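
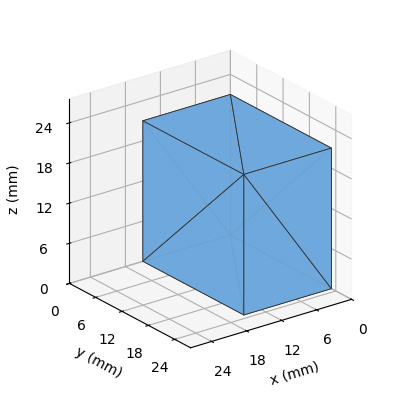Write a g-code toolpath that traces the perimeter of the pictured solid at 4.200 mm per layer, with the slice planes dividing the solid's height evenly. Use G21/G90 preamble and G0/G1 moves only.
Reading the render: the shape is a rectangular box, roughly 15 × 23 mm footprint and 21 mm tall (dimensions read to the nearest mm from the axis ticks). For the g-code, the solid's height is divided into equal slices at the stated Δz and each level perimeter traced with G1 moves after a G0 lift.

; perimeter-only toolpath
G21 ; units = mm
G90 ; absolute positioning
G28 ; home
; layer 1
G0 Z4.200
G0 X0.000 Y0.000
G1 X15.000 Y0.000
G1 X15.000 Y23.000
G1 X0.000 Y23.000
G1 X0.000 Y0.000
; layer 2
G0 Z8.400
G0 X0.000 Y0.000
G1 X15.000 Y0.000
G1 X15.000 Y23.000
G1 X0.000 Y23.000
G1 X0.000 Y0.000
; layer 3
G0 Z12.600
G0 X0.000 Y0.000
G1 X15.000 Y0.000
G1 X15.000 Y23.000
G1 X0.000 Y23.000
G1 X0.000 Y0.000
; layer 4
G0 Z16.800
G0 X0.000 Y0.000
G1 X15.000 Y0.000
G1 X15.000 Y23.000
G1 X0.000 Y23.000
G1 X0.000 Y0.000
; layer 5
G0 Z21.000
G0 X0.000 Y0.000
G1 X15.000 Y0.000
G1 X15.000 Y23.000
G1 X0.000 Y23.000
G1 X0.000 Y0.000
M2 ; end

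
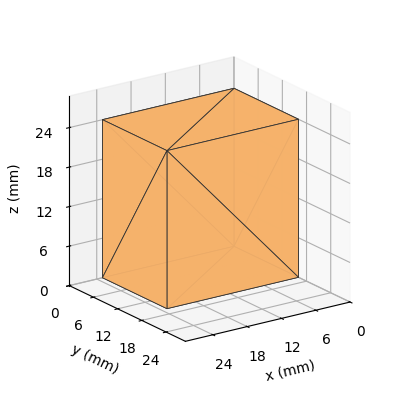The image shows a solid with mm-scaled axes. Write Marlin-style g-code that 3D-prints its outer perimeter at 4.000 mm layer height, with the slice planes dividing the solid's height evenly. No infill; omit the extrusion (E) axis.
Reading the render: the shape is a rectangular box, roughly 23 × 16 mm footprint and 24 mm tall (dimensions read to the nearest mm from the axis ticks). For the g-code, the solid's height is divided into equal slices at the stated Δz and each level perimeter traced with G1 moves after a G0 lift.

; perimeter-only toolpath
G21 ; units = mm
G90 ; absolute positioning
G28 ; home
; layer 1
G0 Z4.000
G0 X0.000 Y0.000
G1 X23.000 Y0.000
G1 X23.000 Y16.000
G1 X0.000 Y16.000
G1 X0.000 Y0.000
; layer 2
G0 Z8.000
G0 X0.000 Y0.000
G1 X23.000 Y0.000
G1 X23.000 Y16.000
G1 X0.000 Y16.000
G1 X0.000 Y0.000
; layer 3
G0 Z12.000
G0 X0.000 Y0.000
G1 X23.000 Y0.000
G1 X23.000 Y16.000
G1 X0.000 Y16.000
G1 X0.000 Y0.000
; layer 4
G0 Z16.000
G0 X0.000 Y0.000
G1 X23.000 Y0.000
G1 X23.000 Y16.000
G1 X0.000 Y16.000
G1 X0.000 Y0.000
; layer 5
G0 Z20.000
G0 X0.000 Y0.000
G1 X23.000 Y0.000
G1 X23.000 Y16.000
G1 X0.000 Y16.000
G1 X0.000 Y0.000
; layer 6
G0 Z24.000
G0 X0.000 Y0.000
G1 X23.000 Y0.000
G1 X23.000 Y16.000
G1 X0.000 Y16.000
G1 X0.000 Y0.000
M2 ; end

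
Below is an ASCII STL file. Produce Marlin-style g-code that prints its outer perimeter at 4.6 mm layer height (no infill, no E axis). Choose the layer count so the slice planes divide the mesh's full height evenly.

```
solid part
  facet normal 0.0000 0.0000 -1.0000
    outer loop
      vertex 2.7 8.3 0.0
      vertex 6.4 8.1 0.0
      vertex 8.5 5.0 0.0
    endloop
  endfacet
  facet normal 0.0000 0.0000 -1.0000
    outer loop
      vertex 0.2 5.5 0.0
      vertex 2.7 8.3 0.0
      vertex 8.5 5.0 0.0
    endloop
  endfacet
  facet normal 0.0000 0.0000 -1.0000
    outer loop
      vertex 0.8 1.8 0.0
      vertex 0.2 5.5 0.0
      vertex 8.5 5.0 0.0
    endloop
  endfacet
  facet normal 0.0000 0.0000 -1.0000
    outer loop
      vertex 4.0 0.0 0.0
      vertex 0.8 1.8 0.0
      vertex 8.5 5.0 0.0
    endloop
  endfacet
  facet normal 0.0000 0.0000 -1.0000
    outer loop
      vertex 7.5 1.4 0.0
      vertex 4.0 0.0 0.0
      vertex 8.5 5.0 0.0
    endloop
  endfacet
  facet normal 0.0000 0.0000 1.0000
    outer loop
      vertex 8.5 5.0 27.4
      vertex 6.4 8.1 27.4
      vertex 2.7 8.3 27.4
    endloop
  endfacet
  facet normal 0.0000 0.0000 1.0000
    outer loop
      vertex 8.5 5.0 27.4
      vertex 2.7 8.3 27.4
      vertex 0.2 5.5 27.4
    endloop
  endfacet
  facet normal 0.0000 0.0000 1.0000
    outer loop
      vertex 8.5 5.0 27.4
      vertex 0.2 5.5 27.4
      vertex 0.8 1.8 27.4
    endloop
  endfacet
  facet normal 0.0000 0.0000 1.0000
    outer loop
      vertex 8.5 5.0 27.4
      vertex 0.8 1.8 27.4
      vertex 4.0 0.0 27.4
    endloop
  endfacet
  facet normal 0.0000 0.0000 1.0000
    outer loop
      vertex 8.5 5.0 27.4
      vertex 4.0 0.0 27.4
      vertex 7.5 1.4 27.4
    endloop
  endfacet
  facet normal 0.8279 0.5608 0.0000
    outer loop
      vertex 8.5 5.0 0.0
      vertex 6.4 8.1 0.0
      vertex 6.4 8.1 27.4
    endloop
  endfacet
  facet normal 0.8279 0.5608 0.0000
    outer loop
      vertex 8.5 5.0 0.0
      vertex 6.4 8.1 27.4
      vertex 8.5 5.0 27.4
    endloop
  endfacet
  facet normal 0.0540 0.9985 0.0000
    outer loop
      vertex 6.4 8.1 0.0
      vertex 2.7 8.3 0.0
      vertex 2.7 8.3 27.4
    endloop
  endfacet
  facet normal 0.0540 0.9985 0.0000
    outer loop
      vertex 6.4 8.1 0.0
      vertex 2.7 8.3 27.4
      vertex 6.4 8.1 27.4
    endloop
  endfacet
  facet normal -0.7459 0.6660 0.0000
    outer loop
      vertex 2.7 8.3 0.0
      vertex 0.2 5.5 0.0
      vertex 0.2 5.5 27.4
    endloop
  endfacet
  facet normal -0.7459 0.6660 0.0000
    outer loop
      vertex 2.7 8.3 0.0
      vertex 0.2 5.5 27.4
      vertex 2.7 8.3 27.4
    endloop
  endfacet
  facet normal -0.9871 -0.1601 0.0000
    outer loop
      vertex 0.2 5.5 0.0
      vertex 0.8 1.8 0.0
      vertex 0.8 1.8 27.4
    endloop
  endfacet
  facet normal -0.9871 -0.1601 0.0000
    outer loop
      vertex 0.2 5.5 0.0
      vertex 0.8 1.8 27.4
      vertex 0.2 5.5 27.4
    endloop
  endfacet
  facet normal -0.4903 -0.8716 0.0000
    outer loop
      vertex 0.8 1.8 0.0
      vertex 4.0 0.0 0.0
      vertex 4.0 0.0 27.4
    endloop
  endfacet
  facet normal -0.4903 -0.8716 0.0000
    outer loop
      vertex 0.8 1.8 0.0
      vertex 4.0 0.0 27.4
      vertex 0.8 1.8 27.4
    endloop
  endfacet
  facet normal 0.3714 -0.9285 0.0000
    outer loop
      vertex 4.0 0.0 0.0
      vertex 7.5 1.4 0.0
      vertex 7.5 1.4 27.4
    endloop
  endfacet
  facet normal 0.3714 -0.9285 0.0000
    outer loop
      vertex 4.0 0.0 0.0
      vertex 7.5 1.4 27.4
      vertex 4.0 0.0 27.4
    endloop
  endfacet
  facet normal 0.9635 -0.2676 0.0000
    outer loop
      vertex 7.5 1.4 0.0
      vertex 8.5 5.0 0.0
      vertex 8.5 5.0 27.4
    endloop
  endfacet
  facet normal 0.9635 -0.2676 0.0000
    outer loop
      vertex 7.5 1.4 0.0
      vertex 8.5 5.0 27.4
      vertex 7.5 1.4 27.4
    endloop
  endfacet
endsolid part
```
; perimeter-only toolpath
G21 ; units = mm
G90 ; absolute positioning
G28 ; home
; layer 1
G0 Z4.6
G0 X8.5 Y5.0
G1 X6.4 Y8.1
G1 X2.7 Y8.3
G1 X0.2 Y5.5
G1 X0.8 Y1.8
G1 X4.0 Y0.0
G1 X7.5 Y1.4
G1 X8.5 Y5.0
; layer 2
G0 Z9.1
G0 X8.5 Y5.0
G1 X6.4 Y8.1
G1 X2.7 Y8.3
G1 X0.2 Y5.5
G1 X0.8 Y1.8
G1 X4.0 Y0.0
G1 X7.5 Y1.4
G1 X8.5 Y5.0
; layer 3
G0 Z13.7
G0 X8.5 Y5.0
G1 X6.4 Y8.1
G1 X2.7 Y8.3
G1 X0.2 Y5.5
G1 X0.8 Y1.8
G1 X4.0 Y0.0
G1 X7.5 Y1.4
G1 X8.5 Y5.0
; layer 4
G0 Z18.3
G0 X8.5 Y5.0
G1 X6.4 Y8.1
G1 X2.7 Y8.3
G1 X0.2 Y5.5
G1 X0.8 Y1.8
G1 X4.0 Y0.0
G1 X7.5 Y1.4
G1 X8.5 Y5.0
; layer 5
G0 Z22.8
G0 X8.5 Y5.0
G1 X6.4 Y8.1
G1 X2.7 Y8.3
G1 X0.2 Y5.5
G1 X0.8 Y1.8
G1 X4.0 Y0.0
G1 X7.5 Y1.4
G1 X8.5 Y5.0
; layer 6
G0 Z27.4
G0 X8.5 Y5.0
G1 X6.4 Y8.1
G1 X2.7 Y8.3
G1 X0.2 Y5.5
G1 X0.8 Y1.8
G1 X4.0 Y0.0
G1 X7.5 Y1.4
G1 X8.5 Y5.0
M2 ; end

The solid is a regular 7-sided prism (a cylinder approximated with 7 flat sides), circumscribed radius ≈ 4.3 mm, height ≈ 27.4 mm. Slicing at Δz = 4.6 mm — 6 equal slices spanning the solid's height, so layer i sits at z = i·h/6 — gives 6 non-empty perimeters. Each is a 7-segment closed polygon; G0 lifts to the layer z and rapids to the start vertex, then G1 traces the edges.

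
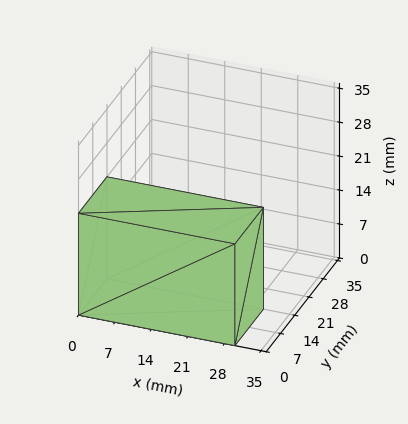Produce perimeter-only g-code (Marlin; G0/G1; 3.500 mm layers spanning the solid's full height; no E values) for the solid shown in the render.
Reading the render: the shape is a rectangular box, roughly 30 × 14 mm footprint and 21 mm tall (dimensions read to the nearest mm from the axis ticks). For the g-code, the solid's height is divided into equal slices at the stated Δz and each level perimeter traced with G1 moves after a G0 lift.

; perimeter-only toolpath
G21 ; units = mm
G90 ; absolute positioning
G28 ; home
; layer 1
G0 Z3.500
G0 X0.000 Y0.000
G1 X30.000 Y0.000
G1 X30.000 Y14.000
G1 X0.000 Y14.000
G1 X0.000 Y0.000
; layer 2
G0 Z7.000
G0 X0.000 Y0.000
G1 X30.000 Y0.000
G1 X30.000 Y14.000
G1 X0.000 Y14.000
G1 X0.000 Y0.000
; layer 3
G0 Z10.500
G0 X0.000 Y0.000
G1 X30.000 Y0.000
G1 X30.000 Y14.000
G1 X0.000 Y14.000
G1 X0.000 Y0.000
; layer 4
G0 Z14.000
G0 X0.000 Y0.000
G1 X30.000 Y0.000
G1 X30.000 Y14.000
G1 X0.000 Y14.000
G1 X0.000 Y0.000
; layer 5
G0 Z17.500
G0 X0.000 Y0.000
G1 X30.000 Y0.000
G1 X30.000 Y14.000
G1 X0.000 Y14.000
G1 X0.000 Y0.000
; layer 6
G0 Z21.000
G0 X0.000 Y0.000
G1 X30.000 Y0.000
G1 X30.000 Y14.000
G1 X0.000 Y14.000
G1 X0.000 Y0.000
M2 ; end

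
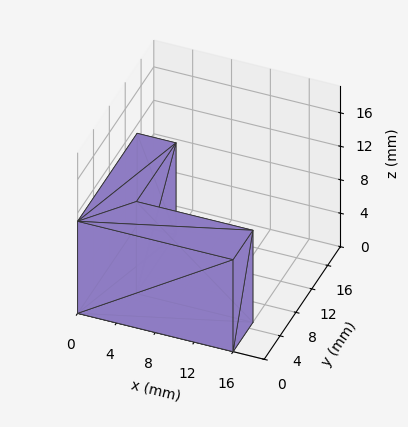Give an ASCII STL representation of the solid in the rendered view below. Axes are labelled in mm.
Reading the render: the shape is an L-shaped prism: outer 16 × 15 mm, arm thicknesses ≈ 5 mm (horizontal) and 4 mm (vertical), extruded 11 mm in z (dimensions read to the nearest mm from the axis ticks). For the STL, each face is triangulated and given an outward normal.

solid part
  facet normal 0.0000 0.0000 -1.0000
    outer loop
      vertex 16.00 5.00 0.00
      vertex 16.00 0.00 0.00
      vertex 0.00 0.00 0.00
    endloop
  endfacet
  facet normal 0.0000 0.0000 -1.0000
    outer loop
      vertex 4.00 5.00 0.00
      vertex 16.00 5.00 0.00
      vertex 0.00 0.00 0.00
    endloop
  endfacet
  facet normal 0.0000 0.0000 -1.0000
    outer loop
      vertex 4.00 15.00 0.00
      vertex 4.00 5.00 0.00
      vertex 0.00 0.00 0.00
    endloop
  endfacet
  facet normal 0.0000 0.0000 -1.0000
    outer loop
      vertex 0.00 15.00 0.00
      vertex 4.00 15.00 0.00
      vertex 0.00 0.00 0.00
    endloop
  endfacet
  facet normal 0.0000 0.0000 1.0000
    outer loop
      vertex 0.00 0.00 11.00
      vertex 16.00 0.00 11.00
      vertex 16.00 5.00 11.00
    endloop
  endfacet
  facet normal 0.0000 0.0000 1.0000
    outer loop
      vertex 0.00 0.00 11.00
      vertex 16.00 5.00 11.00
      vertex 4.00 5.00 11.00
    endloop
  endfacet
  facet normal 0.0000 0.0000 1.0000
    outer loop
      vertex 0.00 0.00 11.00
      vertex 4.00 5.00 11.00
      vertex 4.00 15.00 11.00
    endloop
  endfacet
  facet normal 0.0000 0.0000 1.0000
    outer loop
      vertex 0.00 0.00 11.00
      vertex 4.00 15.00 11.00
      vertex 0.00 15.00 11.00
    endloop
  endfacet
  facet normal 0.0000 -1.0000 0.0000
    outer loop
      vertex 0.00 0.00 0.00
      vertex 16.00 0.00 0.00
      vertex 16.00 0.00 11.00
    endloop
  endfacet
  facet normal 0.0000 -1.0000 0.0000
    outer loop
      vertex 0.00 0.00 0.00
      vertex 16.00 0.00 11.00
      vertex 0.00 0.00 11.00
    endloop
  endfacet
  facet normal 1.0000 0.0000 0.0000
    outer loop
      vertex 16.00 0.00 0.00
      vertex 16.00 5.00 0.00
      vertex 16.00 5.00 11.00
    endloop
  endfacet
  facet normal 1.0000 0.0000 0.0000
    outer loop
      vertex 16.00 0.00 0.00
      vertex 16.00 5.00 11.00
      vertex 16.00 0.00 11.00
    endloop
  endfacet
  facet normal 0.0000 1.0000 0.0000
    outer loop
      vertex 16.00 5.00 0.00
      vertex 4.00 5.00 0.00
      vertex 4.00 5.00 11.00
    endloop
  endfacet
  facet normal 0.0000 1.0000 0.0000
    outer loop
      vertex 16.00 5.00 0.00
      vertex 4.00 5.00 11.00
      vertex 16.00 5.00 11.00
    endloop
  endfacet
  facet normal 1.0000 0.0000 0.0000
    outer loop
      vertex 4.00 5.00 0.00
      vertex 4.00 15.00 0.00
      vertex 4.00 15.00 11.00
    endloop
  endfacet
  facet normal 1.0000 0.0000 0.0000
    outer loop
      vertex 4.00 5.00 0.00
      vertex 4.00 15.00 11.00
      vertex 4.00 5.00 11.00
    endloop
  endfacet
  facet normal 0.0000 1.0000 0.0000
    outer loop
      vertex 4.00 15.00 0.00
      vertex 0.00 15.00 0.00
      vertex 0.00 15.00 11.00
    endloop
  endfacet
  facet normal 0.0000 1.0000 0.0000
    outer loop
      vertex 4.00 15.00 0.00
      vertex 0.00 15.00 11.00
      vertex 4.00 15.00 11.00
    endloop
  endfacet
  facet normal -1.0000 0.0000 0.0000
    outer loop
      vertex 0.00 15.00 0.00
      vertex 0.00 0.00 0.00
      vertex 0.00 0.00 11.00
    endloop
  endfacet
  facet normal -1.0000 0.0000 0.0000
    outer loop
      vertex 0.00 15.00 0.00
      vertex 0.00 0.00 11.00
      vertex 0.00 15.00 11.00
    endloop
  endfacet
endsolid part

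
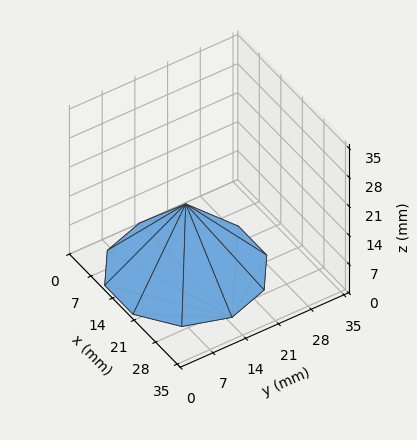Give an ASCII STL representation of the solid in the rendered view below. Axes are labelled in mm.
Reading the render: the shape is a regular 10-sided pyramid, base circumscribed radius ≈ 15 mm, apex at z ≈ 16 mm (dimensions read to the nearest mm from the axis ticks). For the STL, each face is triangulated and given an outward normal.

solid part
  facet normal 0.0000 0.0000 -1.0000
    outer loop
      vertex 19.6 29.3 0.0
      vertex 27.1 23.8 0.0
      vertex 30.0 15.0 0.0
    endloop
  endfacet
  facet normal 0.0000 0.0000 -1.0000
    outer loop
      vertex 10.4 29.3 0.0
      vertex 19.6 29.3 0.0
      vertex 30.0 15.0 0.0
    endloop
  endfacet
  facet normal 0.0000 0.0000 -1.0000
    outer loop
      vertex 2.9 23.8 0.0
      vertex 10.4 29.3 0.0
      vertex 30.0 15.0 0.0
    endloop
  endfacet
  facet normal 0.0000 0.0000 -1.0000
    outer loop
      vertex 0.0 15.0 0.0
      vertex 2.9 23.8 0.0
      vertex 30.0 15.0 0.0
    endloop
  endfacet
  facet normal 0.0000 0.0000 -1.0000
    outer loop
      vertex 2.9 6.2 0.0
      vertex 0.0 15.0 0.0
      vertex 30.0 15.0 0.0
    endloop
  endfacet
  facet normal 0.0000 0.0000 -1.0000
    outer loop
      vertex 10.4 0.7 0.0
      vertex 2.9 6.2 0.0
      vertex 30.0 15.0 0.0
    endloop
  endfacet
  facet normal 0.0000 0.0000 -1.0000
    outer loop
      vertex 19.6 0.7 0.0
      vertex 10.4 0.7 0.0
      vertex 30.0 15.0 0.0
    endloop
  endfacet
  facet normal 0.0000 0.0000 -1.0000
    outer loop
      vertex 27.1 6.2 0.0
      vertex 19.6 0.7 0.0
      vertex 30.0 15.0 0.0
    endloop
  endfacet
  facet normal 0.7093 0.2338 0.6650
    outer loop
      vertex 30.0 15.0 0.0
      vertex 27.1 23.8 0.0
      vertex 15.0 15.0 16.0
    endloop
  endfacet
  facet normal 0.4416 0.6022 0.6651
    outer loop
      vertex 27.1 23.8 0.0
      vertex 19.6 29.3 0.0
      vertex 15.0 15.0 16.0
    endloop
  endfacet
  facet normal 0.0000 0.7456 0.6664
    outer loop
      vertex 19.6 29.3 0.0
      vertex 10.4 29.3 0.0
      vertex 15.0 15.0 16.0
    endloop
  endfacet
  facet normal -0.4416 0.6022 0.6651
    outer loop
      vertex 10.4 29.3 0.0
      vertex 2.9 23.8 0.0
      vertex 15.0 15.0 16.0
    endloop
  endfacet
  facet normal -0.7093 0.2338 0.6650
    outer loop
      vertex 2.9 23.8 0.0
      vertex 0.0 15.0 0.0
      vertex 15.0 15.0 16.0
    endloop
  endfacet
  facet normal -0.7093 -0.2338 0.6650
    outer loop
      vertex 0.0 15.0 0.0
      vertex 2.9 6.2 0.0
      vertex 15.0 15.0 16.0
    endloop
  endfacet
  facet normal -0.4416 -0.6022 0.6651
    outer loop
      vertex 2.9 6.2 0.0
      vertex 10.4 0.7 0.0
      vertex 15.0 15.0 16.0
    endloop
  endfacet
  facet normal 0.0000 -0.7456 0.6664
    outer loop
      vertex 10.4 0.7 0.0
      vertex 19.6 0.7 0.0
      vertex 15.0 15.0 16.0
    endloop
  endfacet
  facet normal 0.4416 -0.6022 0.6651
    outer loop
      vertex 19.6 0.7 0.0
      vertex 27.1 6.2 0.0
      vertex 15.0 15.0 16.0
    endloop
  endfacet
  facet normal 0.7093 -0.2338 0.6650
    outer loop
      vertex 27.1 6.2 0.0
      vertex 30.0 15.0 0.0
      vertex 15.0 15.0 16.0
    endloop
  endfacet
endsolid part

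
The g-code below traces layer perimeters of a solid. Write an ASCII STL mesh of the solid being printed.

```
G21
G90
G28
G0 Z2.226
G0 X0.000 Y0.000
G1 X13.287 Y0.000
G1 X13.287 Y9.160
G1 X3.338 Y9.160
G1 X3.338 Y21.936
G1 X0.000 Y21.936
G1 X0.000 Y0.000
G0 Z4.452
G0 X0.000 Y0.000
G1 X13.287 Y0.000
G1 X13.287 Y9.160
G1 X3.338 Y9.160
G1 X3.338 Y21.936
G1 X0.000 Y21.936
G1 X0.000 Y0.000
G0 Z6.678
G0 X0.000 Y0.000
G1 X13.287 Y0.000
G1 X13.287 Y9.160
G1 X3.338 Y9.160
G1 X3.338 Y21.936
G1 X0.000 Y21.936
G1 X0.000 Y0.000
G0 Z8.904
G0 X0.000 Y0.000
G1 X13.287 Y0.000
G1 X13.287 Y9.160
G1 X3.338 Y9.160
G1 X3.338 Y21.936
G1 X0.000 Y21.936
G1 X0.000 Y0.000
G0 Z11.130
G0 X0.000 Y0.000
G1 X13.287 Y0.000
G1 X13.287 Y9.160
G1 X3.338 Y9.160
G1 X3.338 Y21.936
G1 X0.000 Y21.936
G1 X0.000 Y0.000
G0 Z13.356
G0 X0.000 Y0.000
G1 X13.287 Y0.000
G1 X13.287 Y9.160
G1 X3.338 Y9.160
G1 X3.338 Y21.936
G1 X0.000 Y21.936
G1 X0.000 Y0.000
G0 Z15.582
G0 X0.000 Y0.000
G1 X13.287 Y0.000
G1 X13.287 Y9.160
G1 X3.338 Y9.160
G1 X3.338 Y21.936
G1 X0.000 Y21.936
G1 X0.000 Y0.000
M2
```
solid part
  facet normal 0.0000 0.0000 -1.0000
    outer loop
      vertex 13.287 9.160 0.000
      vertex 13.287 0.000 0.000
      vertex 0.000 0.000 0.000
    endloop
  endfacet
  facet normal 0.0000 0.0000 -1.0000
    outer loop
      vertex 3.338 9.160 0.000
      vertex 13.287 9.160 0.000
      vertex 0.000 0.000 0.000
    endloop
  endfacet
  facet normal 0.0000 0.0000 -1.0000
    outer loop
      vertex 3.338 21.936 0.000
      vertex 3.338 9.160 0.000
      vertex 0.000 0.000 0.000
    endloop
  endfacet
  facet normal 0.0000 0.0000 -1.0000
    outer loop
      vertex 0.000 21.936 0.000
      vertex 3.338 21.936 0.000
      vertex 0.000 0.000 0.000
    endloop
  endfacet
  facet normal 0.0000 0.0000 1.0000
    outer loop
      vertex 0.000 0.000 15.582
      vertex 13.287 0.000 15.582
      vertex 13.287 9.160 15.582
    endloop
  endfacet
  facet normal 0.0000 0.0000 1.0000
    outer loop
      vertex 0.000 0.000 15.582
      vertex 13.287 9.160 15.582
      vertex 3.338 9.160 15.582
    endloop
  endfacet
  facet normal 0.0000 0.0000 1.0000
    outer loop
      vertex 0.000 0.000 15.582
      vertex 3.338 9.160 15.582
      vertex 3.338 21.936 15.582
    endloop
  endfacet
  facet normal 0.0000 0.0000 1.0000
    outer loop
      vertex 0.000 0.000 15.582
      vertex 3.338 21.936 15.582
      vertex 0.000 21.936 15.582
    endloop
  endfacet
  facet normal 0.0000 -1.0000 0.0000
    outer loop
      vertex 0.000 0.000 0.000
      vertex 13.287 0.000 0.000
      vertex 13.287 0.000 15.582
    endloop
  endfacet
  facet normal 0.0000 -1.0000 0.0000
    outer loop
      vertex 0.000 0.000 0.000
      vertex 13.287 0.000 15.582
      vertex 0.000 0.000 15.582
    endloop
  endfacet
  facet normal 1.0000 0.0000 0.0000
    outer loop
      vertex 13.287 0.000 0.000
      vertex 13.287 9.160 0.000
      vertex 13.287 9.160 15.582
    endloop
  endfacet
  facet normal 1.0000 0.0000 0.0000
    outer loop
      vertex 13.287 0.000 0.000
      vertex 13.287 9.160 15.582
      vertex 13.287 0.000 15.582
    endloop
  endfacet
  facet normal 0.0000 1.0000 0.0000
    outer loop
      vertex 13.287 9.160 0.000
      vertex 3.338 9.160 0.000
      vertex 3.338 9.160 15.582
    endloop
  endfacet
  facet normal 0.0000 1.0000 0.0000
    outer loop
      vertex 13.287 9.160 0.000
      vertex 3.338 9.160 15.582
      vertex 13.287 9.160 15.582
    endloop
  endfacet
  facet normal 1.0000 0.0000 0.0000
    outer loop
      vertex 3.338 9.160 0.000
      vertex 3.338 21.936 0.000
      vertex 3.338 21.936 15.582
    endloop
  endfacet
  facet normal 1.0000 0.0000 0.0000
    outer loop
      vertex 3.338 9.160 0.000
      vertex 3.338 21.936 15.582
      vertex 3.338 9.160 15.582
    endloop
  endfacet
  facet normal 0.0000 1.0000 0.0000
    outer loop
      vertex 3.338 21.936 0.000
      vertex 0.000 21.936 0.000
      vertex 0.000 21.936 15.582
    endloop
  endfacet
  facet normal 0.0000 1.0000 0.0000
    outer loop
      vertex 3.338 21.936 0.000
      vertex 0.000 21.936 15.582
      vertex 3.338 21.936 15.582
    endloop
  endfacet
  facet normal -1.0000 0.0000 0.0000
    outer loop
      vertex 0.000 21.936 0.000
      vertex 0.000 0.000 0.000
      vertex 0.000 0.000 15.582
    endloop
  endfacet
  facet normal -1.0000 0.0000 0.0000
    outer loop
      vertex 0.000 21.936 0.000
      vertex 0.000 0.000 15.582
      vertex 0.000 21.936 15.582
    endloop
  endfacet
endsolid part

The G0 Z moves step by Δz≈2.226 mm. Every layer's G1 loop is the same polygon, so the solid is a straight extrusion of it from z=0 to z≈15.6. Closing with flat bottom and top caps and triangulating gives 20 facets — an L-shaped prism: outer 13.3 × 21.9 mm, arm thicknesses ≈ 9.16 mm (horizontal) and 3.34 mm (vertical), extruded 15.6 mm in z.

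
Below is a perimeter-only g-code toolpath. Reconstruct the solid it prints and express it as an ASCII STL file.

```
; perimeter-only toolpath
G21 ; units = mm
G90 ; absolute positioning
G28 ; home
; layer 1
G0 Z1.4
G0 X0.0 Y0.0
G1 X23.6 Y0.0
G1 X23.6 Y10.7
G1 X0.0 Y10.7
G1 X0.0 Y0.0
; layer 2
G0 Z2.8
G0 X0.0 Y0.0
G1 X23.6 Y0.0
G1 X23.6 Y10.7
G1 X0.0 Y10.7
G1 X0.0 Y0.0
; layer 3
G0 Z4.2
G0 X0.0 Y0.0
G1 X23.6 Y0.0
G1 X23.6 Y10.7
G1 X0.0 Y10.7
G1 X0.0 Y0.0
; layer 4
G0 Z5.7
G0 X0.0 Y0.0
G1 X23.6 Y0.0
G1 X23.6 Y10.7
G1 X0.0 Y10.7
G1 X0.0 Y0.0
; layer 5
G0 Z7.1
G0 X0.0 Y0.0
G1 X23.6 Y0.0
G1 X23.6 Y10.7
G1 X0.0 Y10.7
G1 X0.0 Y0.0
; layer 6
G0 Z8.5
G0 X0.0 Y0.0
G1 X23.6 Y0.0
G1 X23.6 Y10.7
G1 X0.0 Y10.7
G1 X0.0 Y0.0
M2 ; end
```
solid part
  facet normal 0.0000 0.0000 -1.0000
    outer loop
      vertex 23.6 10.7 0.0
      vertex 23.6 0.0 0.0
      vertex 0.0 0.0 0.0
    endloop
  endfacet
  facet normal 0.0000 0.0000 -1.0000
    outer loop
      vertex 0.0 10.7 0.0
      vertex 23.6 10.7 0.0
      vertex 0.0 0.0 0.0
    endloop
  endfacet
  facet normal 0.0000 0.0000 1.0000
    outer loop
      vertex 0.0 0.0 8.5
      vertex 23.6 0.0 8.5
      vertex 23.6 10.7 8.5
    endloop
  endfacet
  facet normal 0.0000 0.0000 1.0000
    outer loop
      vertex 0.0 0.0 8.5
      vertex 23.6 10.7 8.5
      vertex 0.0 10.7 8.5
    endloop
  endfacet
  facet normal 0.0000 -1.0000 0.0000
    outer loop
      vertex 0.0 0.0 0.0
      vertex 23.6 0.0 0.0
      vertex 23.6 0.0 8.5
    endloop
  endfacet
  facet normal 0.0000 -1.0000 0.0000
    outer loop
      vertex 0.0 0.0 0.0
      vertex 23.6 0.0 8.5
      vertex 0.0 0.0 8.5
    endloop
  endfacet
  facet normal 0.0000 1.0000 0.0000
    outer loop
      vertex 23.6 10.7 8.5
      vertex 23.6 10.7 0.0
      vertex 0.0 10.7 0.0
    endloop
  endfacet
  facet normal 0.0000 1.0000 0.0000
    outer loop
      vertex 0.0 10.7 8.5
      vertex 23.6 10.7 8.5
      vertex 0.0 10.7 0.0
    endloop
  endfacet
  facet normal -1.0000 0.0000 0.0000
    outer loop
      vertex 0.0 10.7 8.5
      vertex 0.0 10.7 0.0
      vertex 0.0 0.0 0.0
    endloop
  endfacet
  facet normal -1.0000 0.0000 0.0000
    outer loop
      vertex 0.0 0.0 8.5
      vertex 0.0 10.7 8.5
      vertex 0.0 0.0 0.0
    endloop
  endfacet
  facet normal 1.0000 0.0000 0.0000
    outer loop
      vertex 23.6 0.0 0.0
      vertex 23.6 10.7 0.0
      vertex 23.6 10.7 8.5
    endloop
  endfacet
  facet normal 1.0000 0.0000 0.0000
    outer loop
      vertex 23.6 0.0 0.0
      vertex 23.6 10.7 8.5
      vertex 23.6 0.0 8.5
    endloop
  endfacet
endsolid part

The G0 Z moves step by Δz≈1.4 mm. Every layer's G1 loop is the same polygon, so the solid is a straight extrusion of it from z=0 to z≈8.5. Closing with flat bottom and top caps and triangulating gives 12 facets — a rectangular box, roughly 23.6 × 10.7 mm footprint and 8.5 mm tall.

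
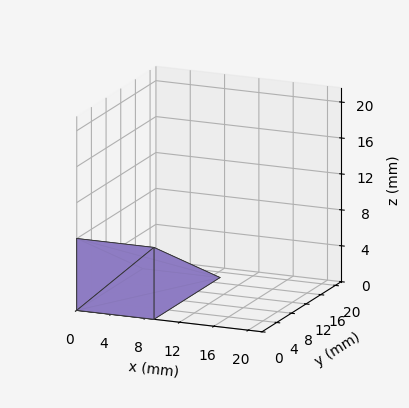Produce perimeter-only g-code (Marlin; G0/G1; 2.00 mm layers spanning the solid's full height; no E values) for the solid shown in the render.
Reading the render: the shape is a wedge (ramp): 9 × 18 mm base, rising to 8 mm along the y=0 edge and sloping linearly to z=0 at y=18 (dimensions read to the nearest mm from the axis ticks). For the g-code, the solid's height is divided into equal slices at the stated Δz and each level perimeter traced with G1 moves after a G0 lift.

; perimeter-only toolpath
G21 ; units = mm
G90 ; absolute positioning
G28 ; home
; layer 1
G0 Z2.00
G0 X0.00 Y0.00
G1 X9.00 Y0.00
G1 X9.00 Y13.50
G1 X0.00 Y13.50
G1 X0.00 Y0.00
; layer 2
G0 Z4.00
G0 X0.00 Y0.00
G1 X9.00 Y0.00
G1 X9.00 Y9.00
G1 X0.00 Y9.00
G1 X0.00 Y0.00
; layer 3
G0 Z6.00
G0 X0.00 Y0.00
G1 X9.00 Y0.00
G1 X9.00 Y4.50
G1 X0.00 Y4.50
G1 X0.00 Y0.00
M2 ; end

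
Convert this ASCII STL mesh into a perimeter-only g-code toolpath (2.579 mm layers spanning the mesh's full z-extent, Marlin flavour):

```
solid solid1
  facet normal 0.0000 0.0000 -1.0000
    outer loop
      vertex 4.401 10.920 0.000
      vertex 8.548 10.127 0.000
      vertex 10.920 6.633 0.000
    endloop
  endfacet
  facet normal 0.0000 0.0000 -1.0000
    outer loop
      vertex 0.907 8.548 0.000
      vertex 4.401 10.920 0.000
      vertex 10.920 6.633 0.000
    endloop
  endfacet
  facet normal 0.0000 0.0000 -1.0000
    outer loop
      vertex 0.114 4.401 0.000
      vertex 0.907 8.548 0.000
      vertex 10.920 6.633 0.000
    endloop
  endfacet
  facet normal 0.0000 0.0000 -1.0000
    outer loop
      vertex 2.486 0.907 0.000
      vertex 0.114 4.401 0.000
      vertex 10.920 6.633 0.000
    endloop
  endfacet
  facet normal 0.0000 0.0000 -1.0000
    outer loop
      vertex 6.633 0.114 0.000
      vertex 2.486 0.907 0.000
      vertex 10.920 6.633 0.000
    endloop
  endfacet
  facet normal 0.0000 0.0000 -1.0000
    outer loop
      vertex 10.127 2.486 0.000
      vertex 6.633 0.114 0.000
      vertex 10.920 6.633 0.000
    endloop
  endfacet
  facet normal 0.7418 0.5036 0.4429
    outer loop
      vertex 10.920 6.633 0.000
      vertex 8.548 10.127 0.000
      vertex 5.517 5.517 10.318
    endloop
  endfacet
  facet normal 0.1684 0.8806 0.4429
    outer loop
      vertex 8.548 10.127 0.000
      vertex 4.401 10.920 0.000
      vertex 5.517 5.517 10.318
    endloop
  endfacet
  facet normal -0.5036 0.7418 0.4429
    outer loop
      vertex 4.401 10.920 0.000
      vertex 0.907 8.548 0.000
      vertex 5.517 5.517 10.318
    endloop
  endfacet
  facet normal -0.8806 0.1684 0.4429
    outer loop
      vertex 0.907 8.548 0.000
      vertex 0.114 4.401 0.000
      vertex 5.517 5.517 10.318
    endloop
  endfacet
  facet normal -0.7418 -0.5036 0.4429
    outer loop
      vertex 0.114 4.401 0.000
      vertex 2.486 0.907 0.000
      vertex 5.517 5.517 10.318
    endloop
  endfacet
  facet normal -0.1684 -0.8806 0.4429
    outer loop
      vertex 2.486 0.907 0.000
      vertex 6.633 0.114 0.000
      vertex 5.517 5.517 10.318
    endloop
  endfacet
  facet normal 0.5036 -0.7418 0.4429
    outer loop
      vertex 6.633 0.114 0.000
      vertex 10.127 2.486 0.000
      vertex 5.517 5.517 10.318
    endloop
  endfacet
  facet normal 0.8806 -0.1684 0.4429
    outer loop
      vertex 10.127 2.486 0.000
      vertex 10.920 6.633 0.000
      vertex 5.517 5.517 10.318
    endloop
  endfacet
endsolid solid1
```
; perimeter-only toolpath
G21 ; units = mm
G90 ; absolute positioning
G28 ; home
; layer 1
G0 Z2.579
G0 X9.569 Y6.354
G1 X7.790 Y8.975
G1 X4.680 Y9.569
G1 X2.059 Y7.790
G1 X1.465 Y4.680
G1 X3.244 Y2.059
G1 X6.354 Y1.465
G1 X8.975 Y3.244
G1 X9.569 Y6.354
; layer 2
G0 Z5.159
G0 X8.219 Y6.075
G1 X7.033 Y7.822
G1 X4.959 Y8.219
G1 X3.212 Y7.033
G1 X2.816 Y4.959
G1 X4.002 Y3.212
G1 X6.075 Y2.816
G1 X7.822 Y4.002
G1 X8.219 Y6.075
; layer 3
G0 Z7.739
G0 X6.868 Y5.796
G1 X6.275 Y6.670
G1 X5.238 Y6.868
G1 X4.365 Y6.275
G1 X4.166 Y5.238
G1 X4.759 Y4.365
G1 X5.796 Y4.166
G1 X6.670 Y4.759
G1 X6.868 Y5.796
M2 ; end

The solid is a regular 8-sided pyramid, base circumscribed radius ≈ 5.52 mm, apex at z ≈ 10.3 mm. Slicing at Δz = 2.579 mm — 4 equal slices spanning the solid's height, so layer i sits at z = i·h/4 — gives 3 non-empty perimeters. Each is a 8-segment closed polygon; G0 lifts to the layer z and rapids to the start vertex, then G1 traces the edges. The cross-section shrinks linearly with z (the slice at the apex is degenerate and omitted).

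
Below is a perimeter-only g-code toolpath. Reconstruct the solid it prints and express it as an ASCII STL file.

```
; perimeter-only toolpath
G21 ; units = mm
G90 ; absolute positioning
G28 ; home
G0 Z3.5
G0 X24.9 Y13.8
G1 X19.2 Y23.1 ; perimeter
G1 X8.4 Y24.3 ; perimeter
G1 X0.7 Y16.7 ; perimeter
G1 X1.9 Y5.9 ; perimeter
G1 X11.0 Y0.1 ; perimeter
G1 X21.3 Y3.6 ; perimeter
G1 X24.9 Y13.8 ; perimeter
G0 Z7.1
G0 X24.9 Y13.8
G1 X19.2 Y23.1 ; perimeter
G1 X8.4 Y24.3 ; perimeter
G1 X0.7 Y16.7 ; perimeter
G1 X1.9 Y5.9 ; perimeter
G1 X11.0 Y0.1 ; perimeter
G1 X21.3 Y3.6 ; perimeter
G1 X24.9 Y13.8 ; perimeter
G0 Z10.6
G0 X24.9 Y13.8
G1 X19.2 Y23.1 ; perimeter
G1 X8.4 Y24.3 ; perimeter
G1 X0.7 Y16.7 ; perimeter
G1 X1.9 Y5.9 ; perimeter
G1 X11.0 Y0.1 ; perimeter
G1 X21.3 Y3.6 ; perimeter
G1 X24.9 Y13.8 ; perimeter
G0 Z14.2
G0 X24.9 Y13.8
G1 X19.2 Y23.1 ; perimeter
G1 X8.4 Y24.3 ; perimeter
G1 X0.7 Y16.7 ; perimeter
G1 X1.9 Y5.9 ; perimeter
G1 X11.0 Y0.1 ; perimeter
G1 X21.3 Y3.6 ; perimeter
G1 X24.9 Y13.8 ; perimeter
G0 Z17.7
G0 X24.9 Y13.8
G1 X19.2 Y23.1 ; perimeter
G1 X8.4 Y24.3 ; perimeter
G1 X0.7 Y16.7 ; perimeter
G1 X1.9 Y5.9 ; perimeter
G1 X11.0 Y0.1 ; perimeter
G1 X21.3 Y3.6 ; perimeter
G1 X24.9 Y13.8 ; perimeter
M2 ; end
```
solid part
  facet normal 0.0000 0.0000 -1.0000
    outer loop
      vertex 8.4 24.3 0.0
      vertex 19.2 23.1 0.0
      vertex 24.9 13.8 0.0
    endloop
  endfacet
  facet normal 0.0000 0.0000 -1.0000
    outer loop
      vertex 0.7 16.7 0.0
      vertex 8.4 24.3 0.0
      vertex 24.9 13.8 0.0
    endloop
  endfacet
  facet normal 0.0000 0.0000 -1.0000
    outer loop
      vertex 1.9 5.9 0.0
      vertex 0.7 16.7 0.0
      vertex 24.9 13.8 0.0
    endloop
  endfacet
  facet normal 0.0000 0.0000 -1.0000
    outer loop
      vertex 11.0 0.1 0.0
      vertex 1.9 5.9 0.0
      vertex 24.9 13.8 0.0
    endloop
  endfacet
  facet normal 0.0000 0.0000 -1.0000
    outer loop
      vertex 21.3 3.6 0.0
      vertex 11.0 0.1 0.0
      vertex 24.9 13.8 0.0
    endloop
  endfacet
  facet normal 0.0000 0.0000 1.0000
    outer loop
      vertex 24.9 13.8 17.7
      vertex 19.2 23.1 17.7
      vertex 8.4 24.3 17.7
    endloop
  endfacet
  facet normal 0.0000 0.0000 1.0000
    outer loop
      vertex 24.9 13.8 17.7
      vertex 8.4 24.3 17.7
      vertex 0.7 16.7 17.7
    endloop
  endfacet
  facet normal 0.0000 0.0000 1.0000
    outer loop
      vertex 24.9 13.8 17.7
      vertex 0.7 16.7 17.7
      vertex 1.9 5.9 17.7
    endloop
  endfacet
  facet normal 0.0000 0.0000 1.0000
    outer loop
      vertex 24.9 13.8 17.7
      vertex 1.9 5.9 17.7
      vertex 11.0 0.1 17.7
    endloop
  endfacet
  facet normal 0.0000 0.0000 1.0000
    outer loop
      vertex 24.9 13.8 17.7
      vertex 11.0 0.1 17.7
      vertex 21.3 3.6 17.7
    endloop
  endfacet
  facet normal 0.8526 0.5226 0.0000
    outer loop
      vertex 24.9 13.8 0.0
      vertex 19.2 23.1 0.0
      vertex 19.2 23.1 17.7
    endloop
  endfacet
  facet normal 0.8526 0.5226 0.0000
    outer loop
      vertex 24.9 13.8 0.0
      vertex 19.2 23.1 17.7
      vertex 24.9 13.8 17.7
    endloop
  endfacet
  facet normal 0.1104 0.9939 0.0000
    outer loop
      vertex 19.2 23.1 0.0
      vertex 8.4 24.3 0.0
      vertex 8.4 24.3 17.7
    endloop
  endfacet
  facet normal 0.1104 0.9939 0.0000
    outer loop
      vertex 19.2 23.1 0.0
      vertex 8.4 24.3 17.7
      vertex 19.2 23.1 17.7
    endloop
  endfacet
  facet normal -0.7025 0.7117 0.0000
    outer loop
      vertex 8.4 24.3 0.0
      vertex 0.7 16.7 0.0
      vertex 0.7 16.7 17.7
    endloop
  endfacet
  facet normal -0.7025 0.7117 0.0000
    outer loop
      vertex 8.4 24.3 0.0
      vertex 0.7 16.7 17.7
      vertex 8.4 24.3 17.7
    endloop
  endfacet
  facet normal -0.9939 -0.1104 0.0000
    outer loop
      vertex 0.7 16.7 0.0
      vertex 1.9 5.9 0.0
      vertex 1.9 5.9 17.7
    endloop
  endfacet
  facet normal -0.9939 -0.1104 0.0000
    outer loop
      vertex 0.7 16.7 0.0
      vertex 1.9 5.9 17.7
      vertex 0.7 16.7 17.7
    endloop
  endfacet
  facet normal -0.5375 -0.8433 0.0000
    outer loop
      vertex 1.9 5.9 0.0
      vertex 11.0 0.1 0.0
      vertex 11.0 0.1 17.7
    endloop
  endfacet
  facet normal -0.5375 -0.8433 0.0000
    outer loop
      vertex 1.9 5.9 0.0
      vertex 11.0 0.1 17.7
      vertex 1.9 5.9 17.7
    endloop
  endfacet
  facet normal 0.3217 -0.9468 0.0000
    outer loop
      vertex 11.0 0.1 0.0
      vertex 21.3 3.6 0.0
      vertex 21.3 3.6 17.7
    endloop
  endfacet
  facet normal 0.3217 -0.9468 0.0000
    outer loop
      vertex 11.0 0.1 0.0
      vertex 21.3 3.6 17.7
      vertex 11.0 0.1 17.7
    endloop
  endfacet
  facet normal 0.9430 -0.3328 0.0000
    outer loop
      vertex 21.3 3.6 0.0
      vertex 24.9 13.8 0.0
      vertex 24.9 13.8 17.7
    endloop
  endfacet
  facet normal 0.9430 -0.3328 0.0000
    outer loop
      vertex 21.3 3.6 0.0
      vertex 24.9 13.8 17.7
      vertex 21.3 3.6 17.7
    endloop
  endfacet
endsolid part

The G0 Z moves step by Δz≈3.5 mm. Every layer's G1 loop is the same polygon, so the solid is a straight extrusion of it from z=0 to z≈17.7. Closing with flat bottom and top caps and triangulating gives 24 facets — a regular 7-sided prism (a cylinder approximated with 7 flat sides), circumscribed radius ≈ 12.5 mm, height ≈ 17.7 mm.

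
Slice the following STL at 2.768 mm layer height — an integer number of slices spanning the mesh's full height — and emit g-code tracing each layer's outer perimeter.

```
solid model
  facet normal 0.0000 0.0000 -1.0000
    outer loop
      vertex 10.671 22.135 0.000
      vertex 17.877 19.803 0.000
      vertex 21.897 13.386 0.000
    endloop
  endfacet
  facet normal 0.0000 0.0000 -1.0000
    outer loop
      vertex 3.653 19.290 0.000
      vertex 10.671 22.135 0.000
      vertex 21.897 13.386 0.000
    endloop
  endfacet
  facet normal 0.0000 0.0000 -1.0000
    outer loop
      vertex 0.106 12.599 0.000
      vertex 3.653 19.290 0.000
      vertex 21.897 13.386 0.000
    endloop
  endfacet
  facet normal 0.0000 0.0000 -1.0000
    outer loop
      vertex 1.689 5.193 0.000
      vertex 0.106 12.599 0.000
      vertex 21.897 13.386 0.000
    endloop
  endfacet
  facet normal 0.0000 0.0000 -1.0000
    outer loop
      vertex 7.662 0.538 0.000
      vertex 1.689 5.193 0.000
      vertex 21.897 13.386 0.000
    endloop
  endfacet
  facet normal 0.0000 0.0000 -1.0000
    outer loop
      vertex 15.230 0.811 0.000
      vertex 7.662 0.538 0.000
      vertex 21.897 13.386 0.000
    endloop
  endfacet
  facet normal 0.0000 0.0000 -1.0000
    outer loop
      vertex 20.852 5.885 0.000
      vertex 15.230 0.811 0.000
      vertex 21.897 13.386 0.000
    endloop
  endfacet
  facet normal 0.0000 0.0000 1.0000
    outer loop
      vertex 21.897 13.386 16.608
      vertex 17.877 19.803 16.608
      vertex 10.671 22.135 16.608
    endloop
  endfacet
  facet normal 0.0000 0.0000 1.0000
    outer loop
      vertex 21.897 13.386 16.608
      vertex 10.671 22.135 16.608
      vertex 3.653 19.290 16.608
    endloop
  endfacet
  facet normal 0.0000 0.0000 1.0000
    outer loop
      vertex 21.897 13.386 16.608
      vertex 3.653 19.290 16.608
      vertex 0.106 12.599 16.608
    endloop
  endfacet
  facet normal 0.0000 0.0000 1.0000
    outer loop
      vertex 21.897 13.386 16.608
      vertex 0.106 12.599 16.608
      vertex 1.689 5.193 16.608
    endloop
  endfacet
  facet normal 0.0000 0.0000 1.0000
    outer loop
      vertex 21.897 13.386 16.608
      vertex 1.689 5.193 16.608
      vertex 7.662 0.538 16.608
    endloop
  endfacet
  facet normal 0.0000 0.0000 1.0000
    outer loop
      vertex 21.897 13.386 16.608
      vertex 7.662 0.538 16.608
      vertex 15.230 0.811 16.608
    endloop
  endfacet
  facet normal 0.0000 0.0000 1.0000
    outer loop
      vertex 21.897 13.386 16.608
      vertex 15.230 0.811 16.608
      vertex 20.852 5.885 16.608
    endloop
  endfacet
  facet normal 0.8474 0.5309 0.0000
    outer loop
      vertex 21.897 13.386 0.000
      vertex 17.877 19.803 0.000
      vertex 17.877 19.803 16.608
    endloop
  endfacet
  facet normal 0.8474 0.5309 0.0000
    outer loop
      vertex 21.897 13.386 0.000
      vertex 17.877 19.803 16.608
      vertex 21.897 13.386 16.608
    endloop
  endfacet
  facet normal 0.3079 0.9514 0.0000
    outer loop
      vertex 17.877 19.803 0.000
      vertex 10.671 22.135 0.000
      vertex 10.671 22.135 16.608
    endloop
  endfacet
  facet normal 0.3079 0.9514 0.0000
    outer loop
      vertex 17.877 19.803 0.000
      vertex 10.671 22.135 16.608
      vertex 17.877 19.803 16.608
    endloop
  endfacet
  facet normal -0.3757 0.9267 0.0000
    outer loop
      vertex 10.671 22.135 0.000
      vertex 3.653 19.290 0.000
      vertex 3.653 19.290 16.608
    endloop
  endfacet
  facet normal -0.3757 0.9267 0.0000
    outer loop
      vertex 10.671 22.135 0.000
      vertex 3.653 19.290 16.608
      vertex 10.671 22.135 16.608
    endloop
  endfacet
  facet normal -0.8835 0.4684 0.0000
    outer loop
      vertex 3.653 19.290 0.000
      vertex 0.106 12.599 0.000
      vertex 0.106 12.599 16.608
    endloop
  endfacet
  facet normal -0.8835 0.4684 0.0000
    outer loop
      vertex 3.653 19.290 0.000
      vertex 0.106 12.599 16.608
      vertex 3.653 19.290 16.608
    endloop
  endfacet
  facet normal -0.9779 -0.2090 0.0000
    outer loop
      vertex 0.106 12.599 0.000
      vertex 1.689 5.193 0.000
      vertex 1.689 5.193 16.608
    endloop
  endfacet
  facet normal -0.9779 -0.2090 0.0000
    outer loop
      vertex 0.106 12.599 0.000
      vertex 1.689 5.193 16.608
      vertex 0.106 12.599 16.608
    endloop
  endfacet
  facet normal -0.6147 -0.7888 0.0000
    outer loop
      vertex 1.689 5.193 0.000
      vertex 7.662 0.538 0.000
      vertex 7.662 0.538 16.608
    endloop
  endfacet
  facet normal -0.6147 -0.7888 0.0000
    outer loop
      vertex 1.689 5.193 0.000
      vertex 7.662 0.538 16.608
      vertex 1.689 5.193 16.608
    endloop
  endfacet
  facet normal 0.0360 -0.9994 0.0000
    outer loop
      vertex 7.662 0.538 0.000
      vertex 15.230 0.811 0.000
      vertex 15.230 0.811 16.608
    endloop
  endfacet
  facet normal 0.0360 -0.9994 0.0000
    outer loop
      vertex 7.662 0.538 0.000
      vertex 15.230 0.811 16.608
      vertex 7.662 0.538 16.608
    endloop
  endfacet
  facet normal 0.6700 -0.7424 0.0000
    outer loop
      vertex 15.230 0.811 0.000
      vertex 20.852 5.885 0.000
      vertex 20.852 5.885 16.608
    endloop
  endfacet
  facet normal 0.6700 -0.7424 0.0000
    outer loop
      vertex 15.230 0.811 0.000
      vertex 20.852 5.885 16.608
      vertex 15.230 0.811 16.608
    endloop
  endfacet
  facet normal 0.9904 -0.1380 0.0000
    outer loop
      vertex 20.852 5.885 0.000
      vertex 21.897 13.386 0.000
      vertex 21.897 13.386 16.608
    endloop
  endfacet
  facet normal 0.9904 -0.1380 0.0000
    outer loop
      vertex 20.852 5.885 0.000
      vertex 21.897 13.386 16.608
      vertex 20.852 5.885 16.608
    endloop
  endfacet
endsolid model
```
; perimeter-only toolpath
G21 ; units = mm
G90 ; absolute positioning
G28 ; home
; layer 1
G0 Z2.768
G0 X21.897 Y13.386
G1 X17.877 Y19.803
G1 X10.671 Y22.135
G1 X3.653 Y19.290
G1 X0.106 Y12.599
G1 X1.689 Y5.193
G1 X7.662 Y0.538
G1 X15.230 Y0.811
G1 X20.852 Y5.885
G1 X21.897 Y13.386
; layer 2
G0 Z5.536
G0 X21.897 Y13.386
G1 X17.877 Y19.803
G1 X10.671 Y22.135
G1 X3.653 Y19.290
G1 X0.106 Y12.599
G1 X1.689 Y5.193
G1 X7.662 Y0.538
G1 X15.230 Y0.811
G1 X20.852 Y5.885
G1 X21.897 Y13.386
; layer 3
G0 Z8.304
G0 X21.897 Y13.386
G1 X17.877 Y19.803
G1 X10.671 Y22.135
G1 X3.653 Y19.290
G1 X0.106 Y12.599
G1 X1.689 Y5.193
G1 X7.662 Y0.538
G1 X15.230 Y0.811
G1 X20.852 Y5.885
G1 X21.897 Y13.386
; layer 4
G0 Z11.072
G0 X21.897 Y13.386
G1 X17.877 Y19.803
G1 X10.671 Y22.135
G1 X3.653 Y19.290
G1 X0.106 Y12.599
G1 X1.689 Y5.193
G1 X7.662 Y0.538
G1 X15.230 Y0.811
G1 X20.852 Y5.885
G1 X21.897 Y13.386
; layer 5
G0 Z13.840
G0 X21.897 Y13.386
G1 X17.877 Y19.803
G1 X10.671 Y22.135
G1 X3.653 Y19.290
G1 X0.106 Y12.599
G1 X1.689 Y5.193
G1 X7.662 Y0.538
G1 X15.230 Y0.811
G1 X20.852 Y5.885
G1 X21.897 Y13.386
; layer 6
G0 Z16.608
G0 X21.897 Y13.386
G1 X17.877 Y19.803
G1 X10.671 Y22.135
G1 X3.653 Y19.290
G1 X0.106 Y12.599
G1 X1.689 Y5.193
G1 X7.662 Y0.538
G1 X15.230 Y0.811
G1 X20.852 Y5.885
G1 X21.897 Y13.386
M2 ; end

The solid is a regular 9-sided prism (a cylinder approximated with 9 flat sides), circumscribed radius ≈ 11.1 mm, height ≈ 16.6 mm. Slicing at Δz = 2.768 mm — 6 equal slices spanning the solid's height, so layer i sits at z = i·h/6 — gives 6 non-empty perimeters. Each is a 9-segment closed polygon; G0 lifts to the layer z and rapids to the start vertex, then G1 traces the edges.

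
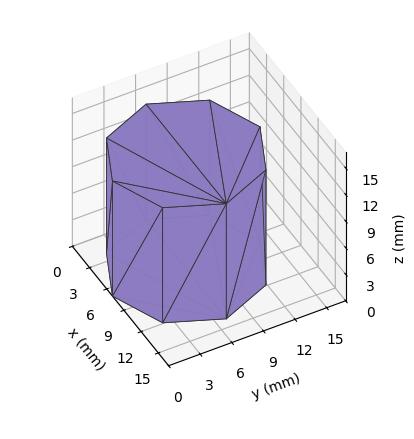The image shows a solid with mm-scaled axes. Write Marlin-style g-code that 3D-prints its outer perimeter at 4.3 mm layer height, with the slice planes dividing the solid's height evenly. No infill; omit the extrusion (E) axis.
Reading the render: the shape is a regular 8-sided prism (a cylinder approximated with 8 flat sides), circumscribed radius ≈ 7 mm, height ≈ 13 mm (dimensions read to the nearest mm from the axis ticks). For the g-code, the solid's height is divided into equal slices at the stated Δz and each level perimeter traced with G1 moves after a G0 lift.

; perimeter-only toolpath
G21 ; units = mm
G90 ; absolute positioning
G28 ; home
; layer 1
G0 Z4.3
G0 X14.0 Y7.0
G1 X11.9 Y11.9
G1 X7.0 Y14.0
G1 X2.1 Y11.9
G1 X0.0 Y7.0
G1 X2.1 Y2.1
G1 X7.0 Y0.0
G1 X11.9 Y2.1
G1 X14.0 Y7.0
; layer 2
G0 Z8.7
G0 X14.0 Y7.0
G1 X11.9 Y11.9
G1 X7.0 Y14.0
G1 X2.1 Y11.9
G1 X0.0 Y7.0
G1 X2.1 Y2.1
G1 X7.0 Y0.0
G1 X11.9 Y2.1
G1 X14.0 Y7.0
; layer 3
G0 Z13.0
G0 X14.0 Y7.0
G1 X11.9 Y11.9
G1 X7.0 Y14.0
G1 X2.1 Y11.9
G1 X0.0 Y7.0
G1 X2.1 Y2.1
G1 X7.0 Y0.0
G1 X11.9 Y2.1
G1 X14.0 Y7.0
M2 ; end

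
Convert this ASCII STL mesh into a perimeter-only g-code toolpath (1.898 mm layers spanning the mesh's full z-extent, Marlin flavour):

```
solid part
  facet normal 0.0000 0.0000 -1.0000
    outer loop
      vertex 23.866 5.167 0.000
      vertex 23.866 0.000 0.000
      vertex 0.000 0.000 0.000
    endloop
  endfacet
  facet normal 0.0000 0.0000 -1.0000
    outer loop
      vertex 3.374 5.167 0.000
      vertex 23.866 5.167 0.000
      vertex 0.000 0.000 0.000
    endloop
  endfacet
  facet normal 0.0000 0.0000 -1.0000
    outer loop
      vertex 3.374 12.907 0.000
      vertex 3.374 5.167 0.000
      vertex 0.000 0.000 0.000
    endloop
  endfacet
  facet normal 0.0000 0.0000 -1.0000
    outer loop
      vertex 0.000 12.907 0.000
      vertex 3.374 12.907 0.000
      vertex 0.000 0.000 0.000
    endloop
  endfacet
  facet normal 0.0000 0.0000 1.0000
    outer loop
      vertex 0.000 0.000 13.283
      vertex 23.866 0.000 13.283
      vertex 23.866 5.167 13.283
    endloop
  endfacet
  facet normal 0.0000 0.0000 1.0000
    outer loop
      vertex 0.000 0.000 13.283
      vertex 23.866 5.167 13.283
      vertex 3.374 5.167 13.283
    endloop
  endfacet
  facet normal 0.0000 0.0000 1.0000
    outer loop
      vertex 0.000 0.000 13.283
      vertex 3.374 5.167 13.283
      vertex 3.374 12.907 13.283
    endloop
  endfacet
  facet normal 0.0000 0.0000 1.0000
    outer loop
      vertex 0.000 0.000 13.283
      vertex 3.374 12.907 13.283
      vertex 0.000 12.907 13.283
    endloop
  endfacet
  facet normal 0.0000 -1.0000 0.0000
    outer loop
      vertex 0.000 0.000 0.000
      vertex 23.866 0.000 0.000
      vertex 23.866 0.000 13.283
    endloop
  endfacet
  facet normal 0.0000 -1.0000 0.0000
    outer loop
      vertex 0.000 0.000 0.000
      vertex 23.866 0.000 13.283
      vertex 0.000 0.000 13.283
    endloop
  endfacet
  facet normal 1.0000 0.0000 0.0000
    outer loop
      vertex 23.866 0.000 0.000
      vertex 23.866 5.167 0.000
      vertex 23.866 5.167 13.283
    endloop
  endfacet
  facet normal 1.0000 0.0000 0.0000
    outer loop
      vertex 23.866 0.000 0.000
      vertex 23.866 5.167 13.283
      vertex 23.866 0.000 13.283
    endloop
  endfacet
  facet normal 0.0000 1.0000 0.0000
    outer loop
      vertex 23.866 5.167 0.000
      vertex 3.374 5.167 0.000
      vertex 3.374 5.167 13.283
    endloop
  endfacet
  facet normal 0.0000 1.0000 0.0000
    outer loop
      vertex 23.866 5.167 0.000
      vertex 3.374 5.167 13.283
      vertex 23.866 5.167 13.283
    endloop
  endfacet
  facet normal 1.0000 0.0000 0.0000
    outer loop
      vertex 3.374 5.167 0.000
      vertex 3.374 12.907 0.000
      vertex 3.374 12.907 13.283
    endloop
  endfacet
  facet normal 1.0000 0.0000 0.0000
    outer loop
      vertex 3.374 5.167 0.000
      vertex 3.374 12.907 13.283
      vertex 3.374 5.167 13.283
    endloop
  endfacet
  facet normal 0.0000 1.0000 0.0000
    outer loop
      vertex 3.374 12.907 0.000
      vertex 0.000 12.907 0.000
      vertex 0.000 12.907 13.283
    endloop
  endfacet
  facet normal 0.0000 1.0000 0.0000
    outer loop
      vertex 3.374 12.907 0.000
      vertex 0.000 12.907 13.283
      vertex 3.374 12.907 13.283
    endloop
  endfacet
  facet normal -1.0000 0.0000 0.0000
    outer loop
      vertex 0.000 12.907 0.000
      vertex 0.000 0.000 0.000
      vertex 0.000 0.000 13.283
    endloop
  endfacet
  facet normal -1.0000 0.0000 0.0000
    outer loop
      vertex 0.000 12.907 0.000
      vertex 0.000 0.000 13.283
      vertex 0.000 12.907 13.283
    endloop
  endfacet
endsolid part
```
; perimeter-only toolpath
G21 ; units = mm
G90 ; absolute positioning
G28 ; home
; layer 1
G0 Z1.898
G0 X0.000 Y0.000
G1 X23.866 Y0.000
G1 X23.866 Y5.167
G1 X3.374 Y5.167
G1 X3.374 Y12.907
G1 X0.000 Y12.907
G1 X0.000 Y0.000
; layer 2
G0 Z3.795
G0 X0.000 Y0.000
G1 X23.866 Y0.000
G1 X23.866 Y5.167
G1 X3.374 Y5.167
G1 X3.374 Y12.907
G1 X0.000 Y12.907
G1 X0.000 Y0.000
; layer 3
G0 Z5.693
G0 X0.000 Y0.000
G1 X23.866 Y0.000
G1 X23.866 Y5.167
G1 X3.374 Y5.167
G1 X3.374 Y12.907
G1 X0.000 Y12.907
G1 X0.000 Y0.000
; layer 4
G0 Z7.590
G0 X0.000 Y0.000
G1 X23.866 Y0.000
G1 X23.866 Y5.167
G1 X3.374 Y5.167
G1 X3.374 Y12.907
G1 X0.000 Y12.907
G1 X0.000 Y0.000
; layer 5
G0 Z9.488
G0 X0.000 Y0.000
G1 X23.866 Y0.000
G1 X23.866 Y5.167
G1 X3.374 Y5.167
G1 X3.374 Y12.907
G1 X0.000 Y12.907
G1 X0.000 Y0.000
; layer 6
G0 Z11.385
G0 X0.000 Y0.000
G1 X23.866 Y0.000
G1 X23.866 Y5.167
G1 X3.374 Y5.167
G1 X3.374 Y12.907
G1 X0.000 Y12.907
G1 X0.000 Y0.000
; layer 7
G0 Z13.283
G0 X0.000 Y0.000
G1 X23.866 Y0.000
G1 X23.866 Y5.167
G1 X3.374 Y5.167
G1 X3.374 Y12.907
G1 X0.000 Y12.907
G1 X0.000 Y0.000
M2 ; end

The solid is an L-shaped prism: outer 23.9 × 12.9 mm, arm thicknesses ≈ 5.17 mm (horizontal) and 3.37 mm (vertical), extruded 13.3 mm in z. Slicing at Δz = 1.898 mm — 7 equal slices spanning the solid's height, so layer i sits at z = i·h/7 — gives 7 non-empty perimeters. Each is a 6-segment closed polygon; G0 lifts to the layer z and rapids to the start vertex, then G1 traces the edges.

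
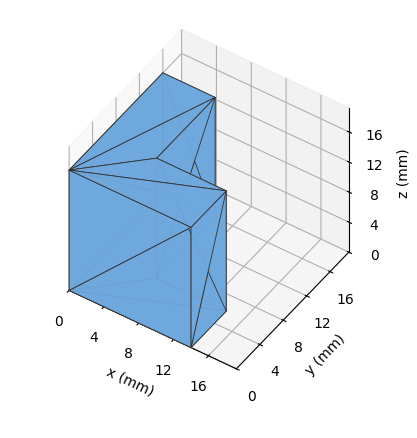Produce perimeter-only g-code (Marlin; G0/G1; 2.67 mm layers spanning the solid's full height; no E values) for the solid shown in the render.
Reading the render: the shape is an L-shaped prism: outer 14 × 16 mm, arm thicknesses ≈ 6 mm (horizontal) and 6 mm (vertical), extruded 16 mm in z (dimensions read to the nearest mm from the axis ticks). For the g-code, the solid's height is divided into equal slices at the stated Δz and each level perimeter traced with G1 moves after a G0 lift.

; perimeter-only toolpath
G21 ; units = mm
G90 ; absolute positioning
G28 ; home
; layer 1
G0 Z2.67
G0 X0.00 Y0.00
G1 X14.00 Y0.00
G1 X14.00 Y6.00
G1 X6.00 Y6.00
G1 X6.00 Y16.00
G1 X0.00 Y16.00
G1 X0.00 Y0.00
; layer 2
G0 Z5.33
G0 X0.00 Y0.00
G1 X14.00 Y0.00
G1 X14.00 Y6.00
G1 X6.00 Y6.00
G1 X6.00 Y16.00
G1 X0.00 Y16.00
G1 X0.00 Y0.00
; layer 3
G0 Z8.00
G0 X0.00 Y0.00
G1 X14.00 Y0.00
G1 X14.00 Y6.00
G1 X6.00 Y6.00
G1 X6.00 Y16.00
G1 X0.00 Y16.00
G1 X0.00 Y0.00
; layer 4
G0 Z10.67
G0 X0.00 Y0.00
G1 X14.00 Y0.00
G1 X14.00 Y6.00
G1 X6.00 Y6.00
G1 X6.00 Y16.00
G1 X0.00 Y16.00
G1 X0.00 Y0.00
; layer 5
G0 Z13.33
G0 X0.00 Y0.00
G1 X14.00 Y0.00
G1 X14.00 Y6.00
G1 X6.00 Y6.00
G1 X6.00 Y16.00
G1 X0.00 Y16.00
G1 X0.00 Y0.00
; layer 6
G0 Z16.00
G0 X0.00 Y0.00
G1 X14.00 Y0.00
G1 X14.00 Y6.00
G1 X6.00 Y6.00
G1 X6.00 Y16.00
G1 X0.00 Y16.00
G1 X0.00 Y0.00
M2 ; end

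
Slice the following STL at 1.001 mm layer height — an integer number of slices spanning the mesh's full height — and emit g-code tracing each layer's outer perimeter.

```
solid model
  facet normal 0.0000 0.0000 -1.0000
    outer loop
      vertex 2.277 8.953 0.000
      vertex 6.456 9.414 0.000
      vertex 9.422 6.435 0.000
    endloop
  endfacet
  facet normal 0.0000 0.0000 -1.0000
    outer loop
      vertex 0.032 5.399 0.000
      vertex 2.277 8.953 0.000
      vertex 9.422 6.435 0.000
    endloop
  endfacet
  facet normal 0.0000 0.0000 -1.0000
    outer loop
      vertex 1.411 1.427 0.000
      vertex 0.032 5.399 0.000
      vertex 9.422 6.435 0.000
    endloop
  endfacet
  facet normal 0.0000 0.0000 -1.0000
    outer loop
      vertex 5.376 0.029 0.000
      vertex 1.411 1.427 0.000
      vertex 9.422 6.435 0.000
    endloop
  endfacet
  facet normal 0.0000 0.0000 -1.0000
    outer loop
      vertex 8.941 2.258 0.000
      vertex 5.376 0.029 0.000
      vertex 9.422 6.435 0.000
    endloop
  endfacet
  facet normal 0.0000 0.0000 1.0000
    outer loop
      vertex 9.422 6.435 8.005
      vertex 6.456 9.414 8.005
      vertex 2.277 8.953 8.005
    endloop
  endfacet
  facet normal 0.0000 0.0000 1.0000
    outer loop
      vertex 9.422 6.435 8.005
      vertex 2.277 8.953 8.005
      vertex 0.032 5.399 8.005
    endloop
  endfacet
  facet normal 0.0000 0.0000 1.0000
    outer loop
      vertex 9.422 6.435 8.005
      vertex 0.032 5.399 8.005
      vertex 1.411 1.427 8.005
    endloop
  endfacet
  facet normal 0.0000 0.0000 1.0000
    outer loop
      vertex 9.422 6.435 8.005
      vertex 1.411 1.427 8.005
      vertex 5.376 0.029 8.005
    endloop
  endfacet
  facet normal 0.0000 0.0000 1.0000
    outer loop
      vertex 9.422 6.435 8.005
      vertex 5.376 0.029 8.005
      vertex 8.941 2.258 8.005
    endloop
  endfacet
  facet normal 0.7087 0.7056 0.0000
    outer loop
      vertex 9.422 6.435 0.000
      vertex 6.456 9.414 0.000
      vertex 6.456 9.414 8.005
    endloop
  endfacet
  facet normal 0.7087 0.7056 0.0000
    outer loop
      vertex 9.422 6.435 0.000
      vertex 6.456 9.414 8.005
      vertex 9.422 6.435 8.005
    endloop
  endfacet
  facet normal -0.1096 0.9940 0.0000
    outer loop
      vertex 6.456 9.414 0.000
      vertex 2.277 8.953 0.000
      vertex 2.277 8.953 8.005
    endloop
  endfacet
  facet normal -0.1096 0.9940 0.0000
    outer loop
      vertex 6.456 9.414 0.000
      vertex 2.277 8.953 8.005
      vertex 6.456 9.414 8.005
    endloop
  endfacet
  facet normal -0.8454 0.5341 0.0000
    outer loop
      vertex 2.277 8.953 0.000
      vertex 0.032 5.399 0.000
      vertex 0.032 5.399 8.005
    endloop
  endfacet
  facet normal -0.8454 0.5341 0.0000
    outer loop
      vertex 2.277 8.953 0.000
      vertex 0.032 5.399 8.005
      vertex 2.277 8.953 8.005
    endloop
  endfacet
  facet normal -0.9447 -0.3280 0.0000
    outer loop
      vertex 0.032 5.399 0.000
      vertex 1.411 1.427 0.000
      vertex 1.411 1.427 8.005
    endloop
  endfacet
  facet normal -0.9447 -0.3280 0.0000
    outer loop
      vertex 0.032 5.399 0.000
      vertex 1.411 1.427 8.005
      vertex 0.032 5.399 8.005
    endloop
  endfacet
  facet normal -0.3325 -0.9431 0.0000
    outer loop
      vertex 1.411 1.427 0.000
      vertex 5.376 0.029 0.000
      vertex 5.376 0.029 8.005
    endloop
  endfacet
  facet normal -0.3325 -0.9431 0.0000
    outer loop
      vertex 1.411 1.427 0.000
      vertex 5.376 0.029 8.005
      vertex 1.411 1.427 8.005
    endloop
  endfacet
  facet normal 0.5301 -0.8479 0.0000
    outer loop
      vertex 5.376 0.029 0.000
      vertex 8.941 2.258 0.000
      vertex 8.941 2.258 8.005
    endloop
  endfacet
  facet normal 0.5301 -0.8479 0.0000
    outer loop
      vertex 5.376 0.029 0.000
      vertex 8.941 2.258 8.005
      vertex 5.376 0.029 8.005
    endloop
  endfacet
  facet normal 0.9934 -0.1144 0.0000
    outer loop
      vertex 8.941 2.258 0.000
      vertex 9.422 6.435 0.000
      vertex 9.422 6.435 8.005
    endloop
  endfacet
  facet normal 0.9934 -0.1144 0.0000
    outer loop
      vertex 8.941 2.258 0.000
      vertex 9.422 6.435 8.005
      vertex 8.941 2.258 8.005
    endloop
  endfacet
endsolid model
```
; perimeter-only toolpath
G21 ; units = mm
G90 ; absolute positioning
G28 ; home
; layer 1
G0 Z1.001
G0 X9.422 Y6.435
G1 X6.456 Y9.414
G1 X2.277 Y8.953
G1 X0.032 Y5.399
G1 X1.411 Y1.427
G1 X5.376 Y0.029
G1 X8.941 Y2.258
G1 X9.422 Y6.435
; layer 2
G0 Z2.001
G0 X9.422 Y6.435
G1 X6.456 Y9.414
G1 X2.277 Y8.953
G1 X0.032 Y5.399
G1 X1.411 Y1.427
G1 X5.376 Y0.029
G1 X8.941 Y2.258
G1 X9.422 Y6.435
; layer 3
G0 Z3.002
G0 X9.422 Y6.435
G1 X6.456 Y9.414
G1 X2.277 Y8.953
G1 X0.032 Y5.399
G1 X1.411 Y1.427
G1 X5.376 Y0.029
G1 X8.941 Y2.258
G1 X9.422 Y6.435
; layer 4
G0 Z4.003
G0 X9.422 Y6.435
G1 X6.456 Y9.414
G1 X2.277 Y8.953
G1 X0.032 Y5.399
G1 X1.411 Y1.427
G1 X5.376 Y0.029
G1 X8.941 Y2.258
G1 X9.422 Y6.435
; layer 5
G0 Z5.003
G0 X9.422 Y6.435
G1 X6.456 Y9.414
G1 X2.277 Y8.953
G1 X0.032 Y5.399
G1 X1.411 Y1.427
G1 X5.376 Y0.029
G1 X8.941 Y2.258
G1 X9.422 Y6.435
; layer 6
G0 Z6.004
G0 X9.422 Y6.435
G1 X6.456 Y9.414
G1 X2.277 Y8.953
G1 X0.032 Y5.399
G1 X1.411 Y1.427
G1 X5.376 Y0.029
G1 X8.941 Y2.258
G1 X9.422 Y6.435
; layer 7
G0 Z7.004
G0 X9.422 Y6.435
G1 X6.456 Y9.414
G1 X2.277 Y8.953
G1 X0.032 Y5.399
G1 X1.411 Y1.427
G1 X5.376 Y0.029
G1 X8.941 Y2.258
G1 X9.422 Y6.435
; layer 8
G0 Z8.005
G0 X9.422 Y6.435
G1 X6.456 Y9.414
G1 X2.277 Y8.953
G1 X0.032 Y5.399
G1 X1.411 Y1.427
G1 X5.376 Y0.029
G1 X8.941 Y2.258
G1 X9.422 Y6.435
M2 ; end

The solid is a regular 7-sided prism (a cylinder approximated with 7 flat sides), circumscribed radius ≈ 4.84 mm, height ≈ 8.01 mm. Slicing at Δz = 1.001 mm — 8 equal slices spanning the solid's height, so layer i sits at z = i·h/8 — gives 8 non-empty perimeters. Each is a 7-segment closed polygon; G0 lifts to the layer z and rapids to the start vertex, then G1 traces the edges.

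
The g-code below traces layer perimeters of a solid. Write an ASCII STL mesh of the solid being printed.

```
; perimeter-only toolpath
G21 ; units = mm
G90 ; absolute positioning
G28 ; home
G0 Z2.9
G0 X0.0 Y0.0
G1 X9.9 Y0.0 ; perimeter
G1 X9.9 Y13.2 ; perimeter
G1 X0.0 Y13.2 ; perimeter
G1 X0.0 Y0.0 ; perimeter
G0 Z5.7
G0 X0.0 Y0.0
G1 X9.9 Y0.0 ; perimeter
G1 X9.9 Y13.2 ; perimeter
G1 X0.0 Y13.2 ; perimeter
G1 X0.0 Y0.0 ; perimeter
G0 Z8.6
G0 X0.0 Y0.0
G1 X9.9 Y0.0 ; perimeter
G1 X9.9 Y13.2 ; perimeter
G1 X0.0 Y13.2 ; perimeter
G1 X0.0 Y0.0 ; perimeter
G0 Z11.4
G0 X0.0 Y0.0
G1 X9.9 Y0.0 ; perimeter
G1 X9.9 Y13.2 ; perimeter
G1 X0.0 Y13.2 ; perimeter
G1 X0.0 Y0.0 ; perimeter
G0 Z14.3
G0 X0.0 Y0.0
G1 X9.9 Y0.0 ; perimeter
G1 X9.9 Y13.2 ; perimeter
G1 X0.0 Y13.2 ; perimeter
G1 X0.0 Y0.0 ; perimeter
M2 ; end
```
solid part
  facet normal 0.0000 0.0000 -1.0000
    outer loop
      vertex 9.9 13.2 0.0
      vertex 9.9 0.0 0.0
      vertex 0.0 0.0 0.0
    endloop
  endfacet
  facet normal 0.0000 0.0000 -1.0000
    outer loop
      vertex 0.0 13.2 0.0
      vertex 9.9 13.2 0.0
      vertex 0.0 0.0 0.0
    endloop
  endfacet
  facet normal 0.0000 0.0000 1.0000
    outer loop
      vertex 0.0 0.0 14.3
      vertex 9.9 0.0 14.3
      vertex 9.9 13.2 14.3
    endloop
  endfacet
  facet normal 0.0000 0.0000 1.0000
    outer loop
      vertex 0.0 0.0 14.3
      vertex 9.9 13.2 14.3
      vertex 0.0 13.2 14.3
    endloop
  endfacet
  facet normal 0.0000 -1.0000 0.0000
    outer loop
      vertex 0.0 0.0 0.0
      vertex 9.9 0.0 0.0
      vertex 9.9 0.0 14.3
    endloop
  endfacet
  facet normal 0.0000 -1.0000 0.0000
    outer loop
      vertex 0.0 0.0 0.0
      vertex 9.9 0.0 14.3
      vertex 0.0 0.0 14.3
    endloop
  endfacet
  facet normal 0.0000 1.0000 0.0000
    outer loop
      vertex 9.9 13.2 14.3
      vertex 9.9 13.2 0.0
      vertex 0.0 13.2 0.0
    endloop
  endfacet
  facet normal 0.0000 1.0000 0.0000
    outer loop
      vertex 0.0 13.2 14.3
      vertex 9.9 13.2 14.3
      vertex 0.0 13.2 0.0
    endloop
  endfacet
  facet normal -1.0000 0.0000 0.0000
    outer loop
      vertex 0.0 13.2 14.3
      vertex 0.0 13.2 0.0
      vertex 0.0 0.0 0.0
    endloop
  endfacet
  facet normal -1.0000 0.0000 0.0000
    outer loop
      vertex 0.0 0.0 14.3
      vertex 0.0 13.2 14.3
      vertex 0.0 0.0 0.0
    endloop
  endfacet
  facet normal 1.0000 0.0000 0.0000
    outer loop
      vertex 9.9 0.0 0.0
      vertex 9.9 13.2 0.0
      vertex 9.9 13.2 14.3
    endloop
  endfacet
  facet normal 1.0000 0.0000 0.0000
    outer loop
      vertex 9.9 0.0 0.0
      vertex 9.9 13.2 14.3
      vertex 9.9 0.0 14.3
    endloop
  endfacet
endsolid part

The G0 Z moves step by Δz≈2.9 mm. Every layer's G1 loop is the same polygon, so the solid is a straight extrusion of it from z=0 to z≈14.3. Closing with flat bottom and top caps and triangulating gives 12 facets — a rectangular box, roughly 9.9 × 13.2 mm footprint and 14.3 mm tall.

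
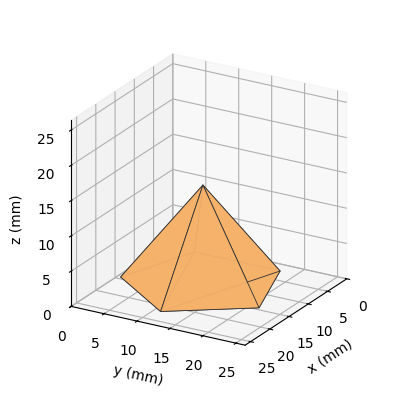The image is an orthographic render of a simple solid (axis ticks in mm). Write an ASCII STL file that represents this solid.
Reading the render: the shape is a regular 5-sided pyramid, base circumscribed radius ≈ 11 mm, apex at z ≈ 14 mm (dimensions read to the nearest mm from the axis ticks). For the STL, each face is triangulated and given an outward normal.

solid part
  facet normal 0.0000 0.0000 -1.0000
    outer loop
      vertex 2.1 17.5 0.0
      vertex 14.4 21.5 0.0
      vertex 22.0 11.0 0.0
    endloop
  endfacet
  facet normal 0.0000 0.0000 -1.0000
    outer loop
      vertex 2.1 4.5 0.0
      vertex 2.1 17.5 0.0
      vertex 22.0 11.0 0.0
    endloop
  endfacet
  facet normal 0.0000 0.0000 -1.0000
    outer loop
      vertex 14.4 0.5 0.0
      vertex 2.1 4.5 0.0
      vertex 22.0 11.0 0.0
    endloop
  endfacet
  facet normal 0.6834 0.4946 0.5369
    outer loop
      vertex 22.0 11.0 0.0
      vertex 14.4 21.5 0.0
      vertex 11.0 11.0 14.0
    endloop
  endfacet
  facet normal -0.2607 0.8017 0.5379
    outer loop
      vertex 14.4 21.5 0.0
      vertex 2.1 17.5 0.0
      vertex 11.0 11.0 14.0
    endloop
  endfacet
  facet normal -0.8439 0.0000 0.5365
    outer loop
      vertex 2.1 17.5 0.0
      vertex 2.1 4.5 0.0
      vertex 11.0 11.0 14.0
    endloop
  endfacet
  facet normal -0.2607 -0.8017 0.5379
    outer loop
      vertex 2.1 4.5 0.0
      vertex 14.4 0.5 0.0
      vertex 11.0 11.0 14.0
    endloop
  endfacet
  facet normal 0.6834 -0.4946 0.5369
    outer loop
      vertex 14.4 0.5 0.0
      vertex 22.0 11.0 0.0
      vertex 11.0 11.0 14.0
    endloop
  endfacet
endsolid part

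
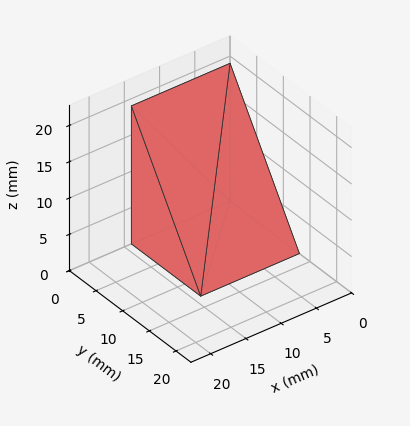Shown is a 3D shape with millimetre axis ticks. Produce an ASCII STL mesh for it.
Reading the render: the shape is a wedge (ramp): 14 × 13 mm base, rising to 19 mm along the y=0 edge and sloping linearly to z=0 at y=13 (dimensions read to the nearest mm from the axis ticks). For the STL, each face is triangulated and given an outward normal.

solid part
  facet normal 0.0000 0.0000 -1.0000
    outer loop
      vertex 14.00 13.00 0.00
      vertex 14.00 0.00 0.00
      vertex 0.00 0.00 0.00
    endloop
  endfacet
  facet normal 0.0000 0.0000 -1.0000
    outer loop
      vertex 0.00 13.00 0.00
      vertex 14.00 13.00 0.00
      vertex 0.00 0.00 0.00
    endloop
  endfacet
  facet normal 0.0000 -1.0000 0.0000
    outer loop
      vertex 0.00 0.00 0.00
      vertex 14.00 0.00 0.00
      vertex 14.00 0.00 19.00
    endloop
  endfacet
  facet normal 0.0000 -1.0000 0.0000
    outer loop
      vertex 0.00 0.00 0.00
      vertex 14.00 0.00 19.00
      vertex 0.00 0.00 19.00
    endloop
  endfacet
  facet normal 0.0000 0.8253 0.5647
    outer loop
      vertex 0.00 0.00 19.00
      vertex 14.00 0.00 19.00
      vertex 14.00 13.00 0.00
    endloop
  endfacet
  facet normal 0.0000 0.8253 0.5647
    outer loop
      vertex 0.00 0.00 19.00
      vertex 14.00 13.00 0.00
      vertex 0.00 13.00 0.00
    endloop
  endfacet
  facet normal -1.0000 0.0000 0.0000
    outer loop
      vertex 0.00 0.00 19.00
      vertex 0.00 13.00 0.00
      vertex 0.00 0.00 0.00
    endloop
  endfacet
  facet normal 1.0000 0.0000 0.0000
    outer loop
      vertex 14.00 0.00 0.00
      vertex 14.00 13.00 0.00
      vertex 14.00 0.00 19.00
    endloop
  endfacet
endsolid part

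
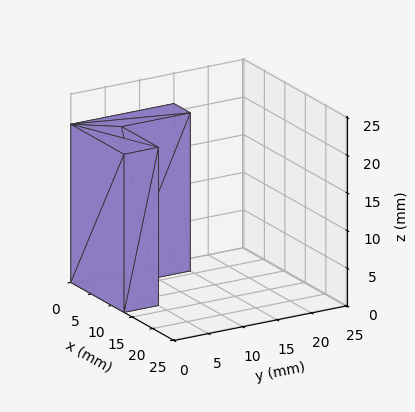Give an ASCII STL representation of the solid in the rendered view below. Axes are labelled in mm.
Reading the render: the shape is an L-shaped prism: outer 13 × 15 mm, arm thicknesses ≈ 5 mm (horizontal) and 4 mm (vertical), extruded 21 mm in z (dimensions read to the nearest mm from the axis ticks). For the STL, each face is triangulated and given an outward normal.

solid part
  facet normal 0.0000 0.0000 -1.0000
    outer loop
      vertex 13.000 5.000 0.000
      vertex 13.000 0.000 0.000
      vertex 0.000 0.000 0.000
    endloop
  endfacet
  facet normal 0.0000 0.0000 -1.0000
    outer loop
      vertex 4.000 5.000 0.000
      vertex 13.000 5.000 0.000
      vertex 0.000 0.000 0.000
    endloop
  endfacet
  facet normal 0.0000 0.0000 -1.0000
    outer loop
      vertex 4.000 15.000 0.000
      vertex 4.000 5.000 0.000
      vertex 0.000 0.000 0.000
    endloop
  endfacet
  facet normal 0.0000 0.0000 -1.0000
    outer loop
      vertex 0.000 15.000 0.000
      vertex 4.000 15.000 0.000
      vertex 0.000 0.000 0.000
    endloop
  endfacet
  facet normal 0.0000 0.0000 1.0000
    outer loop
      vertex 0.000 0.000 21.000
      vertex 13.000 0.000 21.000
      vertex 13.000 5.000 21.000
    endloop
  endfacet
  facet normal 0.0000 0.0000 1.0000
    outer loop
      vertex 0.000 0.000 21.000
      vertex 13.000 5.000 21.000
      vertex 4.000 5.000 21.000
    endloop
  endfacet
  facet normal 0.0000 0.0000 1.0000
    outer loop
      vertex 0.000 0.000 21.000
      vertex 4.000 5.000 21.000
      vertex 4.000 15.000 21.000
    endloop
  endfacet
  facet normal 0.0000 0.0000 1.0000
    outer loop
      vertex 0.000 0.000 21.000
      vertex 4.000 15.000 21.000
      vertex 0.000 15.000 21.000
    endloop
  endfacet
  facet normal 0.0000 -1.0000 0.0000
    outer loop
      vertex 0.000 0.000 0.000
      vertex 13.000 0.000 0.000
      vertex 13.000 0.000 21.000
    endloop
  endfacet
  facet normal 0.0000 -1.0000 0.0000
    outer loop
      vertex 0.000 0.000 0.000
      vertex 13.000 0.000 21.000
      vertex 0.000 0.000 21.000
    endloop
  endfacet
  facet normal 1.0000 0.0000 0.0000
    outer loop
      vertex 13.000 0.000 0.000
      vertex 13.000 5.000 0.000
      vertex 13.000 5.000 21.000
    endloop
  endfacet
  facet normal 1.0000 0.0000 0.0000
    outer loop
      vertex 13.000 0.000 0.000
      vertex 13.000 5.000 21.000
      vertex 13.000 0.000 21.000
    endloop
  endfacet
  facet normal 0.0000 1.0000 0.0000
    outer loop
      vertex 13.000 5.000 0.000
      vertex 4.000 5.000 0.000
      vertex 4.000 5.000 21.000
    endloop
  endfacet
  facet normal 0.0000 1.0000 0.0000
    outer loop
      vertex 13.000 5.000 0.000
      vertex 4.000 5.000 21.000
      vertex 13.000 5.000 21.000
    endloop
  endfacet
  facet normal 1.0000 0.0000 0.0000
    outer loop
      vertex 4.000 5.000 0.000
      vertex 4.000 15.000 0.000
      vertex 4.000 15.000 21.000
    endloop
  endfacet
  facet normal 1.0000 0.0000 0.0000
    outer loop
      vertex 4.000 5.000 0.000
      vertex 4.000 15.000 21.000
      vertex 4.000 5.000 21.000
    endloop
  endfacet
  facet normal 0.0000 1.0000 0.0000
    outer loop
      vertex 4.000 15.000 0.000
      vertex 0.000 15.000 0.000
      vertex 0.000 15.000 21.000
    endloop
  endfacet
  facet normal 0.0000 1.0000 0.0000
    outer loop
      vertex 4.000 15.000 0.000
      vertex 0.000 15.000 21.000
      vertex 4.000 15.000 21.000
    endloop
  endfacet
  facet normal -1.0000 0.0000 0.0000
    outer loop
      vertex 0.000 15.000 0.000
      vertex 0.000 0.000 0.000
      vertex 0.000 0.000 21.000
    endloop
  endfacet
  facet normal -1.0000 0.0000 0.0000
    outer loop
      vertex 0.000 15.000 0.000
      vertex 0.000 0.000 21.000
      vertex 0.000 15.000 21.000
    endloop
  endfacet
endsolid part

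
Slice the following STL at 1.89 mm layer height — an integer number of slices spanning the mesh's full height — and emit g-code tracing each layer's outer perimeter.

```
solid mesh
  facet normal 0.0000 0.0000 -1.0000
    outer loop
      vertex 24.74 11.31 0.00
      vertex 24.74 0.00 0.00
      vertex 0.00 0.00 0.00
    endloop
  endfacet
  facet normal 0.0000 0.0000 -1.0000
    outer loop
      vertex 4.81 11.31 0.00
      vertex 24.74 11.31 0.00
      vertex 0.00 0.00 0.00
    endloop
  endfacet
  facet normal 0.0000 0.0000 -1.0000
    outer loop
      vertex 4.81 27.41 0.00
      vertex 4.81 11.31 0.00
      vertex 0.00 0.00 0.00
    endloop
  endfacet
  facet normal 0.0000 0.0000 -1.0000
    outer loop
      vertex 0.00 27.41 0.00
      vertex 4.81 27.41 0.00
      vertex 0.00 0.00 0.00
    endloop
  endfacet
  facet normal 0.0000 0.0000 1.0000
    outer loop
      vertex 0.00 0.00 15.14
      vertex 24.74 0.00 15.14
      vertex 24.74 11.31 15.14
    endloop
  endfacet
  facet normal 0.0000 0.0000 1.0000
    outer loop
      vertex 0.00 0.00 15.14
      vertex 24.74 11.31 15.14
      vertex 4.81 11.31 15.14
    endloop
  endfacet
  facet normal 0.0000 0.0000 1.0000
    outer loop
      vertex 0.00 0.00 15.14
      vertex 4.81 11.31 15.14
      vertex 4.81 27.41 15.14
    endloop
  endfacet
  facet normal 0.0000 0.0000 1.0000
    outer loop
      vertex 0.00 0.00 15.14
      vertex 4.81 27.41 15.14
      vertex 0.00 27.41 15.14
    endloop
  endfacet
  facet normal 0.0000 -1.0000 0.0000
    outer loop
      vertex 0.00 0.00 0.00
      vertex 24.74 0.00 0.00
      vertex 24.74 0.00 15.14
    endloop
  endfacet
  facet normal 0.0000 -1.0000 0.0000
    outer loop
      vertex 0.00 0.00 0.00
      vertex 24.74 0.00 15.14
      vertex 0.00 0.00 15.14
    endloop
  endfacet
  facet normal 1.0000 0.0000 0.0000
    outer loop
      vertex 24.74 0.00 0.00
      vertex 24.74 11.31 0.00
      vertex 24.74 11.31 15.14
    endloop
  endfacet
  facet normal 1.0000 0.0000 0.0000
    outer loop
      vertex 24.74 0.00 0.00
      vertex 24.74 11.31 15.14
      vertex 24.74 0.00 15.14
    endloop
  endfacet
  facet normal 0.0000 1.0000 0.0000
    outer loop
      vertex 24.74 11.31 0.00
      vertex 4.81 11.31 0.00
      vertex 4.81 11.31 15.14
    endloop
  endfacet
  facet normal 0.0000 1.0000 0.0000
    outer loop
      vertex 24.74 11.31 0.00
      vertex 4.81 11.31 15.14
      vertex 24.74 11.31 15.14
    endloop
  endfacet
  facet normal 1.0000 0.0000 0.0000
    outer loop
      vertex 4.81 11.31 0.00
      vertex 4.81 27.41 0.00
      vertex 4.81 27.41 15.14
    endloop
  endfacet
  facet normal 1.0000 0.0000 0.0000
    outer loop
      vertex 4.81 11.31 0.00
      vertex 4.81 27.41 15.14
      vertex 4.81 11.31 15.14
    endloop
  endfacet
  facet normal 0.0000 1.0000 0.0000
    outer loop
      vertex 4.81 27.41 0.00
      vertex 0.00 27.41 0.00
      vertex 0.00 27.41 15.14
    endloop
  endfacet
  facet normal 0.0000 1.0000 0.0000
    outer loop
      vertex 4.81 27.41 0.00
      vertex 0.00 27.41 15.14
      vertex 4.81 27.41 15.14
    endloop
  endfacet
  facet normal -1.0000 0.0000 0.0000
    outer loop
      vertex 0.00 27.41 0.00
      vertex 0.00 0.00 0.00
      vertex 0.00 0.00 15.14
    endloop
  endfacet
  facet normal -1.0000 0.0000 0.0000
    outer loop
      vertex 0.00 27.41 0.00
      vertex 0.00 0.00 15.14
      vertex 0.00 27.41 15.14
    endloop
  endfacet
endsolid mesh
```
; perimeter-only toolpath
G21 ; units = mm
G90 ; absolute positioning
G28 ; home
; layer 1
G0 Z1.89
G0 X0.00 Y0.00
G1 X24.74 Y0.00
G1 X24.74 Y11.31
G1 X4.81 Y11.31
G1 X4.81 Y27.41
G1 X0.00 Y27.41
G1 X0.00 Y0.00
; layer 2
G0 Z3.79
G0 X0.00 Y0.00
G1 X24.74 Y0.00
G1 X24.74 Y11.31
G1 X4.81 Y11.31
G1 X4.81 Y27.41
G1 X0.00 Y27.41
G1 X0.00 Y0.00
; layer 3
G0 Z5.68
G0 X0.00 Y0.00
G1 X24.74 Y0.00
G1 X24.74 Y11.31
G1 X4.81 Y11.31
G1 X4.81 Y27.41
G1 X0.00 Y27.41
G1 X0.00 Y0.00
; layer 4
G0 Z7.57
G0 X0.00 Y0.00
G1 X24.74 Y0.00
G1 X24.74 Y11.31
G1 X4.81 Y11.31
G1 X4.81 Y27.41
G1 X0.00 Y27.41
G1 X0.00 Y0.00
; layer 5
G0 Z9.46
G0 X0.00 Y0.00
G1 X24.74 Y0.00
G1 X24.74 Y11.31
G1 X4.81 Y11.31
G1 X4.81 Y27.41
G1 X0.00 Y27.41
G1 X0.00 Y0.00
; layer 6
G0 Z11.36
G0 X0.00 Y0.00
G1 X24.74 Y0.00
G1 X24.74 Y11.31
G1 X4.81 Y11.31
G1 X4.81 Y27.41
G1 X0.00 Y27.41
G1 X0.00 Y0.00
; layer 7
G0 Z13.25
G0 X0.00 Y0.00
G1 X24.74 Y0.00
G1 X24.74 Y11.31
G1 X4.81 Y11.31
G1 X4.81 Y27.41
G1 X0.00 Y27.41
G1 X0.00 Y0.00
; layer 8
G0 Z15.14
G0 X0.00 Y0.00
G1 X24.74 Y0.00
G1 X24.74 Y11.31
G1 X4.81 Y11.31
G1 X4.81 Y27.41
G1 X0.00 Y27.41
G1 X0.00 Y0.00
M2 ; end

The solid is an L-shaped prism: outer 24.7 × 27.4 mm, arm thicknesses ≈ 11.3 mm (horizontal) and 4.81 mm (vertical), extruded 15.1 mm in z. Slicing at Δz = 1.89 mm — 8 equal slices spanning the solid's height, so layer i sits at z = i·h/8 — gives 8 non-empty perimeters. Each is a 6-segment closed polygon; G0 lifts to the layer z and rapids to the start vertex, then G1 traces the edges.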